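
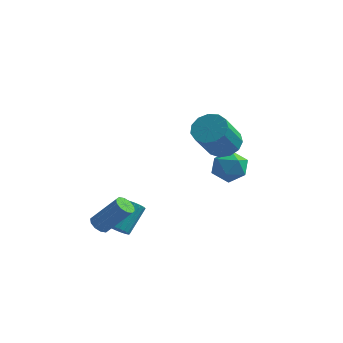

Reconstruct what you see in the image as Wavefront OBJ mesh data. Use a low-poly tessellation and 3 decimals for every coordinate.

v 2.64 0.89 2.893
v 3.343 1.339 3.387
v 2.984 0.079 5.042
v 2.28 -0.37 4.547
v 2.882 1.611 3.494
v 2.522 0.352 5.149
v 2.343 1.654 3.411
v 1.984 0.395 5.065
v 1.899 1.455 3.162
v 1.54 0.196 4.817
v 1.69 1.076 2.828
v 1.331 -0.183 4.483
v 1.783 0.638 2.515
v 1.423 -0.621 4.169
v 2.147 0.28 2.322
v 1.788 -0.979 3.976
v 2.668 0.115 2.309
v 2.309 -1.144 3.964
v 3.18 0.196 2.483
v 2.821 -1.063 4.137
v 3.521 0.498 2.786
v 3.161 -0.762 4.44
v 3.581 0.923 3.123
v 3.222 -0.336 4.778
v -2.41 -2.991 -1.683
v -1.972 -2.894 -2.066
v -0.713 -2.632 -0.561
v -1.15 -2.729 -0.177
v -2.129 -2.573 -1.99
v -0.87 -2.311 -0.485
v -2.393 -2.412 -1.797
v -1.134 -2.15 -0.292
v -2.664 -2.473 -1.56
v -1.404 -2.211 -0.055
v -2.837 -2.731 -1.37
v -1.578 -2.469 0.135
v -2.847 -3.088 -1.299
v -1.588 -2.826 0.206
v -2.69 -3.409 -1.375
v -1.431 -3.147 0.13
v -2.426 -3.57 -1.568
v -1.167 -3.308 -0.063
v -2.156 -3.509 -1.805
v -0.896 -3.247 -0.3
v -1.982 -3.251 -1.995
v -0.723 -2.989 -0.49
v 2.092 4.23 -0.3
v 2.721 3.732 -0.996
v 1.739 2.728 0.456
v 2.368 2.23 -0.24
v 2.79 2.874 0.492
v 3.008 3.803 0.025
v 1.452 2.657 -0.565
v 1.67 3.586 -1.032
v 2.326 2.76 -1.159
v 3.153 2.894 -0.506
v 1.307 3.566 -0.034
v 2.134 3.7 0.619
v -1.825 -1.907 -2.665
v -1.42 -2.241 -2.419
v -1.051 -0.948 -1.268
v -1.455 -0.613 -1.515
v -1.282 -2.105 -2.617
v -0.912 -0.811 -1.466
v -1.267 -1.923 -2.826
v -0.898 -0.629 -1.676
v -1.381 -1.737 -2.998
v -1.012 -0.444 -1.848
v -1.596 -1.59 -3.094
v -1.227 -0.297 -1.944
v -1.864 -1.516 -3.092
v -1.495 -0.222 -1.942
v -2.122 -1.531 -2.992
v -1.753 -0.238 -1.842
v -2.313 -1.633 -2.817
v -1.943 -0.339 -1.667
v -2.391 -1.797 -2.607
v -2.022 -0.503 -1.457
v -2.34 -1.986 -2.411
v -1.971 -0.692 -1.261
v -2.17 -2.157 -2.273
v -1.801 -0.863 -1.122
v -1.922 -2.271 -2.224
v -1.553 -0.977 -1.074
v -1.651 -2.301 -2.277
v -1.282 -1.008 -1.127
f 2 1 5
f 2 5 3
f 3 5 6
f 3 6 4
f 5 1 7
f 5 7 6
f 6 7 8
f 6 8 4
f 7 1 9
f 7 9 8
f 8 9 10
f 8 10 4
f 9 1 11
f 9 11 10
f 10 11 12
f 10 12 4
f 11 1 13
f 11 13 12
f 12 13 14
f 12 14 4
f 13 1 15
f 13 15 14
f 14 15 16
f 14 16 4
f 15 1 17
f 15 17 16
f 16 17 18
f 16 18 4
f 17 1 19
f 17 19 18
f 18 19 20
f 18 20 4
f 19 1 21
f 19 21 20
f 20 21 22
f 20 22 4
f 21 1 23
f 21 23 22
f 22 23 24
f 22 24 4
f 23 1 2
f 23 2 24
f 24 2 3
f 24 3 4
f 26 25 29
f 26 29 27
f 27 29 30
f 27 30 28
f 29 25 31
f 29 31 30
f 30 31 32
f 30 32 28
f 31 25 33
f 31 33 32
f 32 33 34
f 32 34 28
f 33 25 35
f 33 35 34
f 34 35 36
f 34 36 28
f 35 25 37
f 35 37 36
f 36 37 38
f 36 38 28
f 37 25 39
f 37 39 38
f 38 39 40
f 38 40 28
f 39 25 41
f 39 41 40
f 40 41 42
f 40 42 28
f 41 25 43
f 41 43 42
f 42 43 44
f 42 44 28
f 43 25 45
f 43 45 44
f 44 45 46
f 44 46 28
f 45 25 26
f 45 26 46
f 46 26 27
f 46 27 28
f 47 58 52
f 47 52 48
f 47 48 54
f 47 54 57
f 47 57 58
f 48 52 56
f 52 58 51
f 58 57 49
f 57 54 53
f 54 48 55
f 50 56 51
f 50 51 49
f 50 49 53
f 50 53 55
f 50 55 56
f 51 56 52
f 49 51 58
f 53 49 57
f 55 53 54
f 56 55 48
f 60 59 63
f 60 63 61
f 61 63 64
f 61 64 62
f 63 59 65
f 63 65 64
f 64 65 66
f 64 66 62
f 65 59 67
f 65 67 66
f 66 67 68
f 66 68 62
f 67 59 69
f 67 69 68
f 68 69 70
f 68 70 62
f 69 59 71
f 69 71 70
f 70 71 72
f 70 72 62
f 71 59 73
f 71 73 72
f 72 73 74
f 72 74 62
f 73 59 75
f 73 75 74
f 74 75 76
f 74 76 62
f 75 59 77
f 75 77 76
f 76 77 78
f 76 78 62
f 77 59 79
f 77 79 78
f 78 79 80
f 78 80 62
f 79 59 81
f 79 81 80
f 80 81 82
f 80 82 62
f 81 59 83
f 81 83 82
f 82 83 84
f 82 84 62
f 83 59 85
f 83 85 84
f 84 85 86
f 84 86 62
f 85 59 60
f 85 60 86
f 86 60 61
f 86 61 62



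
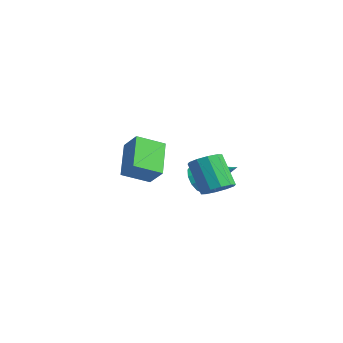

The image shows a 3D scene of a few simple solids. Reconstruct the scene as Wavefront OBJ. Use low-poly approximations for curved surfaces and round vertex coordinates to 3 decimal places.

v 4.037 -1.466 -1.733
v 3.784 -2.559 -1.229
v 2.939 -0.749 -0.732
v 2.686 -1.842 -0.228
v 4.754 -1.318 -1.052
v 4.501 -2.411 -0.548
v 3.656 -0.601 -0.051
v 3.403 -1.694 0.453
v 0.112 2.811 -3.884
v 0.673 2.454 -4.229
v 1.368 3.909 -2.976
v 0.569 2.779 -4.478
v 0.319 3.115 -4.538
v 0.004 3.354 -4.391
v -0.278 3.421 -4.082
v -0.435 3.294 -3.711
v -0.419 3.014 -3.395
v -0.235 2.67 -3.234
v 0.06 2.37 -3.28
v 0.371 2.211 -3.517
v 0.599 2.242 -3.871
v 3.559 1.752 -2.957
v 3.92 1.187 -2.724
v 2.981 1.123 -1.429
v 2.621 1.688 -1.663
v 4.114 1.547 -2.565
v 3.176 1.483 -1.271
v 4.097 1.985 -2.556
v 3.158 1.921 -1.262
v 3.874 2.334 -2.7
v 2.936 2.27 -1.406
v 3.531 2.461 -2.943
v 2.593 2.397 -1.648
v 3.199 2.317 -3.191
v 2.26 2.253 -1.896
v 3.004 1.957 -3.349
v 2.066 1.893 -2.055
v 3.022 1.519 -3.358
v 2.083 1.455 -2.064
v 3.244 1.17 -3.214
v 2.306 1.106 -1.92
v 3.587 1.043 -2.972
v 2.649 0.979 -1.677
f 2 4 1
f 5 2 1
f 1 4 3
f 3 5 1
f 2 8 4
f 6 2 5
f 6 8 2
f 4 8 3
f 7 5 3
f 3 8 7
f 7 6 5
f 8 6 7
f 10 9 12
f 10 12 11
f 12 9 13
f 12 13 11
f 13 9 14
f 13 14 11
f 14 9 15
f 14 15 11
f 15 9 16
f 15 16 11
f 16 9 17
f 16 17 11
f 17 9 18
f 17 18 11
f 18 9 19
f 18 19 11
f 19 9 20
f 19 20 11
f 20 9 21
f 20 21 11
f 21 9 10
f 21 10 11
f 23 22 26
f 23 26 24
f 24 26 27
f 24 27 25
f 26 22 28
f 26 28 27
f 27 28 29
f 27 29 25
f 28 22 30
f 28 30 29
f 29 30 31
f 29 31 25
f 30 22 32
f 30 32 31
f 31 32 33
f 31 33 25
f 32 22 34
f 32 34 33
f 33 34 35
f 33 35 25
f 34 22 36
f 34 36 35
f 35 36 37
f 35 37 25
f 36 22 38
f 36 38 37
f 37 38 39
f 37 39 25
f 38 22 40
f 38 40 39
f 39 40 41
f 39 41 25
f 40 22 42
f 40 42 41
f 41 42 43
f 41 43 25
f 42 22 23
f 42 23 43
f 43 23 24
f 43 24 25



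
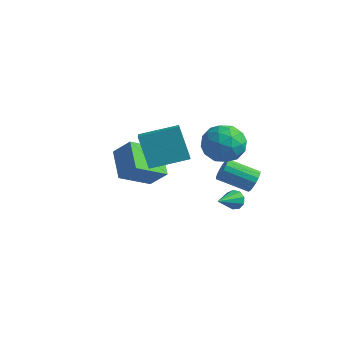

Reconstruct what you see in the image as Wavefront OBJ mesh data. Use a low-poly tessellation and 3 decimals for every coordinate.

v 0.408 -4.032 1.159
v -0.556 -3.605 2.846
v 1.892 -2.631 1.652
v 0.929 -2.204 3.339
v 1.191 -5.116 1.881
v 0.228 -4.689 3.568
v 2.676 -3.715 2.374
v 1.712 -3.288 4.061
v -3.545 -1.757 -0.679
v -2.61 -1.528 0.337
v -2.736 -0.108 -1.796
v -1.801 0.122 -0.779
v -2.319 -2.942 -1.541
v -1.384 -2.712 -0.524
v -1.51 -1.292 -2.657
v -0.575 -1.063 -1.641
v 3.714 -1.037 2.136
v 4.412 -1.367 3.079
v 2.468 -2.513 2.541
v 3.166 -2.843 3.484
v 2.539 -1.798 3.526
v 3.309 -0.886 3.276
v 3.571 -2.994 2.344
v 4.341 -2.082 2.094
v 4.324 -2.577 3.208
v 3.686 -1.838 3.939
v 3.194 -2.042 1.681
v 2.556 -1.303 2.412
v 4.172 -1.072 2.572
v 2.708 -2.808 3.048
v 2.339 -2.193 3.073
v 2.749 -2.387 3.627
v 3.524 -0.79 2.687
v 3.934 -0.984 3.242
v 2.833 -1.237 3.505
v 2.946 -2.896 2.378
v 3.356 -3.09 2.933
v 4.131 -1.493 1.993
v 4.541 -1.687 2.547
v 4.047 -2.643 2.115
v 4.531 -1.978 3.203
v 3.799 -2.845 3.441
v 4.037 -2.934 2.77
v 4.489 -2.398 2.623
v 4.156 -1.543 3.632
v 3.423 -2.411 3.87
v 3.055 -1.796 3.895
v 3.507 -1.26 3.748
v 4.104 -2.254 3.708
v 3.457 -1.469 1.75
v 2.724 -2.337 1.988
v 3.373 -2.62 1.872
v 3.825 -2.084 1.725
v 3.081 -1.035 2.179
v 2.349 -1.902 2.417
v 2.391 -1.482 2.997
v 2.843 -0.946 2.85
v 2.776 -1.626 1.912
v 2.112 1.201 -3.88
v 2.558 0.978 -4.264
v 1.988 -0.221 -3.2
v 2.738 1.134 -3.905
v 2.625 1.321 -3.534
v 2.272 1.452 -3.324
v 1.844 1.465 -3.375
v 1.541 1.355 -3.661
v 1.506 1.172 -4.05
v 1.754 1.003 -4.359
v 2.17 0.926 -4.444
v 3.542 0.803 -1.596
v 3.932 0.579 -1.047
v 2.428 -0.148 -0.275
v 2.038 0.077 -0.824
v 3.83 0.889 -0.953
v 2.327 0.162 -0.181
v 3.663 1.18 -1.006
v 2.159 0.453 -0.234
v 3.467 1.384 -1.195
v 1.963 0.657 -0.423
v 3.289 1.456 -1.475
v 1.785 0.729 -0.703
v 3.168 1.378 -1.783
v 1.665 0.651 -1.011
v 3.134 1.168 -2.048
v 1.63 0.441 -1.276
v 3.192 0.875 -2.21
v 1.689 0.148 -1.438
v 3.331 0.565 -2.231
v 1.827 -0.162 -1.459
v 3.518 0.31 -2.106
v 2.014 -0.416 -1.334
v 3.711 0.168 -1.865
v 2.207 -0.558 -1.093
v 3.865 0.172 -1.562
v 2.361 -0.555 -0.79
v 3.945 0.32 -1.267
v 2.441 -0.407 -0.495
f 2 4 1
f 5 2 1
f 1 4 3
f 3 5 1
f 2 8 4
f 6 2 5
f 6 8 2
f 4 8 3
f 7 5 3
f 3 8 7
f 7 6 5
f 8 6 7
f 10 12 9
f 13 10 9
f 9 12 11
f 11 13 9
f 10 16 12
f 14 10 13
f 14 16 10
f 12 16 11
f 15 13 11
f 11 16 15
f 15 14 13
f 16 14 15
f 17 54 33
f 54 28 57
f 33 57 22
f 54 57 33
f 17 33 29
f 33 22 34
f 29 34 18
f 33 34 29
f 17 29 38
f 29 18 39
f 38 39 24
f 29 39 38
f 17 38 50
f 38 24 53
f 50 53 27
f 38 53 50
f 17 50 54
f 50 27 58
f 54 58 28
f 50 58 54
f 18 34 45
f 34 22 48
f 45 48 26
f 34 48 45
f 22 57 35
f 57 28 56
f 35 56 21
f 57 56 35
f 28 58 55
f 58 27 51
f 55 51 19
f 58 51 55
f 27 53 52
f 53 24 40
f 52 40 23
f 53 40 52
f 24 39 44
f 39 18 41
f 44 41 25
f 39 41 44
f 20 46 32
f 46 26 47
f 32 47 21
f 46 47 32
f 20 32 30
f 32 21 31
f 30 31 19
f 32 31 30
f 20 30 37
f 30 19 36
f 37 36 23
f 30 36 37
f 20 37 42
f 37 23 43
f 42 43 25
f 37 43 42
f 20 42 46
f 42 25 49
f 46 49 26
f 42 49 46
f 21 47 35
f 47 26 48
f 35 48 22
f 47 48 35
f 19 31 55
f 31 21 56
f 55 56 28
f 31 56 55
f 23 36 52
f 36 19 51
f 52 51 27
f 36 51 52
f 25 43 44
f 43 23 40
f 44 40 24
f 43 40 44
f 26 49 45
f 49 25 41
f 45 41 18
f 49 41 45
f 60 59 62
f 60 62 61
f 62 59 63
f 62 63 61
f 63 59 64
f 63 64 61
f 64 59 65
f 64 65 61
f 65 59 66
f 65 66 61
f 66 59 67
f 66 67 61
f 67 59 68
f 67 68 61
f 68 59 69
f 68 69 61
f 69 59 60
f 69 60 61
f 71 70 74
f 71 74 72
f 72 74 75
f 72 75 73
f 74 70 76
f 74 76 75
f 75 76 77
f 75 77 73
f 76 70 78
f 76 78 77
f 77 78 79
f 77 79 73
f 78 70 80
f 78 80 79
f 79 80 81
f 79 81 73
f 80 70 82
f 80 82 81
f 81 82 83
f 81 83 73
f 82 70 84
f 82 84 83
f 83 84 85
f 83 85 73
f 84 70 86
f 84 86 85
f 85 86 87
f 85 87 73
f 86 70 88
f 86 88 87
f 87 88 89
f 87 89 73
f 88 70 90
f 88 90 89
f 89 90 91
f 89 91 73
f 90 70 92
f 90 92 91
f 91 92 93
f 91 93 73
f 92 70 94
f 92 94 93
f 93 94 95
f 93 95 73
f 94 70 96
f 94 96 95
f 95 96 97
f 95 97 73
f 96 70 71
f 96 71 97
f 97 71 72
f 97 72 73



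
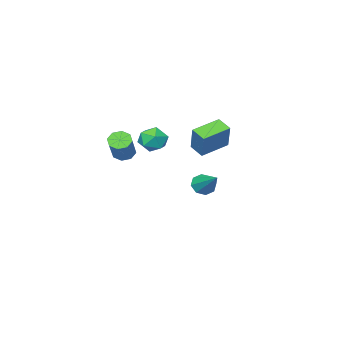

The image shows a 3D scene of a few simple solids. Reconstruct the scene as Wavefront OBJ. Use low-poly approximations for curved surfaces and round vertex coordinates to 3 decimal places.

v -1.987 0.167 3.453
v -1.478 0.861 4.966
v -1.976 1.047 3.046
v -1.468 1.741 4.558
v -0.332 -0.061 3.002
v 0.176 0.633 4.514
v -0.322 0.819 2.594
v 0.187 1.513 4.107
v -3.544 -2.618 -1.369
v -3.162 -3.065 -0.888
v -3.016 -0.922 -0.211
v -2.829 -2.872 -1.323
v -2.914 -2.529 -1.786
v -3.368 -2.239 -2.004
v -3.925 -2.17 -1.85
v -4.259 -2.364 -1.415
v -4.173 -2.706 -0.953
v -3.719 -2.997 -0.734
v 3.019 -1.528 3.045
v 3.577 -1.697 2.736
v 4.599 -0.762 4.065
v 4.041 -0.592 4.375
v 3.39 -1.258 2.571
v 4.412 -0.323 3.9
v 2.986 -0.977 2.683
v 4.007 -0.041 4.013
v 2.601 -1.018 3.008
v 3.623 -0.083 4.337
v 2.461 -1.358 3.355
v 3.483 -0.423 4.684
v 2.648 -1.797 3.52
v 3.67 -0.862 4.849
v 3.053 -2.079 3.407
v 4.074 -1.143 4.737
v 3.437 -2.037 3.083
v 4.459 -1.102 4.412
v 0.648 -0.712 3.778
v 1.539 -0.731 3.983
v 0.781 -2.009 3.077
v 1.672 -2.028 3.282
v 1.048 -2.127 3.944
v 0.966 -1.325 4.377
v 1.354 -1.415 2.683
v 1.272 -0.613 3.116
v 1.976 -1.166 3.306
v 1.787 -1.606 4.086
v 0.533 -1.134 2.974
v 0.344 -1.574 3.754
f 2 4 1
f 5 2 1
f 1 4 3
f 3 5 1
f 2 8 4
f 6 2 5
f 6 8 2
f 4 8 3
f 7 5 3
f 3 8 7
f 7 6 5
f 8 6 7
f 10 9 12
f 10 12 11
f 12 9 13
f 12 13 11
f 13 9 14
f 13 14 11
f 14 9 15
f 14 15 11
f 15 9 16
f 15 16 11
f 16 9 17
f 16 17 11
f 17 9 18
f 17 18 11
f 18 9 10
f 18 10 11
f 20 19 23
f 20 23 21
f 21 23 24
f 21 24 22
f 23 19 25
f 23 25 24
f 24 25 26
f 24 26 22
f 25 19 27
f 25 27 26
f 26 27 28
f 26 28 22
f 27 19 29
f 27 29 28
f 28 29 30
f 28 30 22
f 29 19 31
f 29 31 30
f 30 31 32
f 30 32 22
f 31 19 33
f 31 33 32
f 32 33 34
f 32 34 22
f 33 19 35
f 33 35 34
f 34 35 36
f 34 36 22
f 35 19 20
f 35 20 36
f 36 20 21
f 36 21 22
f 37 48 42
f 37 42 38
f 37 38 44
f 37 44 47
f 37 47 48
f 38 42 46
f 42 48 41
f 48 47 39
f 47 44 43
f 44 38 45
f 40 46 41
f 40 41 39
f 40 39 43
f 40 43 45
f 40 45 46
f 41 46 42
f 39 41 48
f 43 39 47
f 45 43 44
f 46 45 38



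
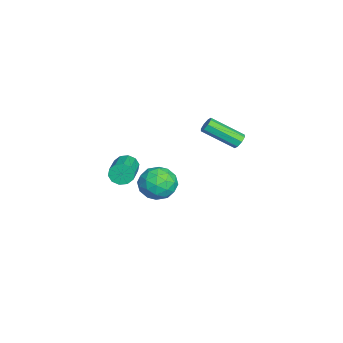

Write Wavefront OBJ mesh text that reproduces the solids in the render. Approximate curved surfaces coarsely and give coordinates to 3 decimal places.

v -2.22 -3.668 -3.815
v -2.009 -3.35 -4.401
v -0.129 -3.473 -3.792
v -0.34 -3.792 -3.205
v -2.085 -3.045 -4.104
v -0.206 -3.168 -3.494
v -2.213 -2.979 -3.696
v -0.333 -3.102 -3.086
v -2.344 -3.176 -3.333
v -0.464 -3.299 -2.724
v -2.427 -3.561 -3.155
v -0.547 -3.684 -2.545
v -2.431 -3.987 -3.228
v -0.551 -4.11 -2.619
v -2.354 -4.292 -3.526
v -0.475 -4.415 -2.916
v -2.227 -4.358 -3.934
v -0.347 -4.481 -3.324
v -2.096 -4.161 -4.296
v -0.216 -4.284 -3.687
v -2.013 -3.776 -4.475
v -0.133 -3.899 -3.865
v -3.764 2.235 -2.819
v -3.333 2.349 -2.571
v -3.525 0.559 -1.414
v -3.956 0.445 -1.661
v -3.649 2.496 -2.396
v -3.841 0.706 -1.239
v -4.032 2.49 -2.468
v -4.225 0.7 -1.311
v -4.259 2.335 -2.746
v -4.451 0.545 -1.589
v -4.195 2.121 -3.066
v -4.387 0.331 -1.909
v -3.879 1.974 -3.241
v -4.071 0.184 -2.084
v -3.495 1.98 -3.169
v -3.688 0.19 -2.012
v -3.269 2.135 -2.891
v -3.461 0.345 -1.734
v 2.207 -1.296 -1.62
v 2.956 -1.341 -2.371
v 3.204 -2.219 -0.569
v 3.953 -2.264 -1.32
v 3.737 -1.342 -0.84
v 3.121 -0.771 -1.49
v 3.039 -2.789 -1.45
v 2.423 -2.218 -2.1
v 3.471 -2.264 -2.266
v 3.902 -1.369 -1.889
v 2.258 -2.191 -1.051
v 2.689 -1.296 -0.674
v 2.494 -1.237 -2.088
v 3.666 -2.323 -0.852
v 3.539 -1.781 -0.57
v 3.979 -1.807 -1.011
v 2.591 -0.902 -1.57
v 3.031 -0.929 -2.011
v 3.49 -0.929 -1.111
v 3.129 -2.631 -0.929
v 3.569 -2.658 -1.37
v 2.181 -1.753 -1.929
v 2.621 -1.779 -2.37
v 2.67 -2.631 -1.829
v 3.237 -1.806 -2.467
v 3.823 -2.349 -1.849
v 3.286 -2.657 -1.926
v 2.924 -2.322 -2.308
v 3.491 -1.28 -2.246
v 4.077 -1.823 -1.628
v 3.949 -1.281 -1.346
v 3.587 -0.946 -1.728
v 3.793 -1.823 -2.184
v 2.083 -1.737 -1.312
v 2.669 -2.28 -0.694
v 2.573 -2.614 -1.212
v 2.211 -2.279 -1.594
v 2.337 -1.211 -1.091
v 2.923 -1.754 -0.473
v 3.236 -1.238 -0.632
v 2.874 -0.903 -1.014
v 2.367 -1.737 -0.756
f 2 1 5
f 2 5 3
f 3 5 6
f 3 6 4
f 5 1 7
f 5 7 6
f 6 7 8
f 6 8 4
f 7 1 9
f 7 9 8
f 8 9 10
f 8 10 4
f 9 1 11
f 9 11 10
f 10 11 12
f 10 12 4
f 11 1 13
f 11 13 12
f 12 13 14
f 12 14 4
f 13 1 15
f 13 15 14
f 14 15 16
f 14 16 4
f 15 1 17
f 15 17 16
f 16 17 18
f 16 18 4
f 17 1 19
f 17 19 18
f 18 19 20
f 18 20 4
f 19 1 21
f 19 21 20
f 20 21 22
f 20 22 4
f 21 1 2
f 21 2 22
f 22 2 3
f 22 3 4
f 24 23 27
f 24 27 25
f 25 27 28
f 25 28 26
f 27 23 29
f 27 29 28
f 28 29 30
f 28 30 26
f 29 23 31
f 29 31 30
f 30 31 32
f 30 32 26
f 31 23 33
f 31 33 32
f 32 33 34
f 32 34 26
f 33 23 35
f 33 35 34
f 34 35 36
f 34 36 26
f 35 23 37
f 35 37 36
f 36 37 38
f 36 38 26
f 37 23 39
f 37 39 38
f 38 39 40
f 38 40 26
f 39 23 24
f 39 24 40
f 40 24 25
f 40 25 26
f 41 78 57
f 78 52 81
f 57 81 46
f 78 81 57
f 41 57 53
f 57 46 58
f 53 58 42
f 57 58 53
f 41 53 62
f 53 42 63
f 62 63 48
f 53 63 62
f 41 62 74
f 62 48 77
f 74 77 51
f 62 77 74
f 41 74 78
f 74 51 82
f 78 82 52
f 74 82 78
f 42 58 69
f 58 46 72
f 69 72 50
f 58 72 69
f 46 81 59
f 81 52 80
f 59 80 45
f 81 80 59
f 52 82 79
f 82 51 75
f 79 75 43
f 82 75 79
f 51 77 76
f 77 48 64
f 76 64 47
f 77 64 76
f 48 63 68
f 63 42 65
f 68 65 49
f 63 65 68
f 44 70 56
f 70 50 71
f 56 71 45
f 70 71 56
f 44 56 54
f 56 45 55
f 54 55 43
f 56 55 54
f 44 54 61
f 54 43 60
f 61 60 47
f 54 60 61
f 44 61 66
f 61 47 67
f 66 67 49
f 61 67 66
f 44 66 70
f 66 49 73
f 70 73 50
f 66 73 70
f 45 71 59
f 71 50 72
f 59 72 46
f 71 72 59
f 43 55 79
f 55 45 80
f 79 80 52
f 55 80 79
f 47 60 76
f 60 43 75
f 76 75 51
f 60 75 76
f 49 67 68
f 67 47 64
f 68 64 48
f 67 64 68
f 50 73 69
f 73 49 65
f 69 65 42
f 73 65 69



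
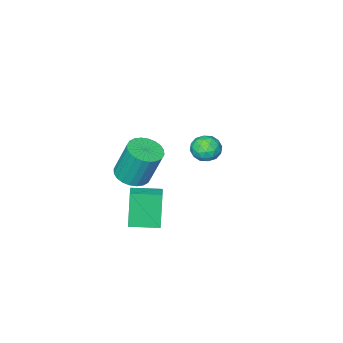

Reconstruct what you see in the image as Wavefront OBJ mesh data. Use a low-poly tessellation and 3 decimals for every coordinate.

v 2.482 2.155 0.262
v 2.075 1.793 2.134
v 2.975 2.758 0.485
v 2.568 2.396 2.358
v 3.592 1.224 0.322
v 3.185 0.862 2.195
v 4.085 1.827 0.546
v 3.678 1.465 2.418
v -3.378 -0.559 0.612
v -2.822 -0.383 1.189
v -2.958 -1.817 0.591
v -2.402 -1.641 1.168
v -3.2 -1.644 1.355
v -3.46 -0.866 1.368
v -2.32 -1.334 0.412
v -2.58 -0.556 0.425
v -2.168 -0.862 1.065
v -2.712 -1.054 1.648
v -3.068 -1.146 0.132
v -3.612 -1.338 0.715
v -3.137 -0.36 0.903
v -2.643 -1.84 0.877
v -3.112 -1.841 0.987
v -2.786 -1.738 1.326
v -3.512 -0.644 1.008
v -3.185 -0.541 1.347
v -3.408 -1.282 1.444
v -2.595 -1.659 0.433
v -2.268 -1.556 0.772
v -2.994 -0.462 0.454
v -2.668 -0.359 0.793
v -2.372 -0.918 0.336
v -2.426 -0.539 1.169
v -2.179 -1.278 1.156
v -2.131 -1.098 0.712
v -2.283 -0.64 0.72
v -2.746 -0.651 1.511
v -2.499 -1.391 1.499
v -2.968 -1.393 1.609
v -3.121 -0.935 1.617
v -2.361 -0.933 1.439
v -3.281 -0.809 0.281
v -3.034 -1.549 0.269
v -2.659 -1.265 0.163
v -2.812 -0.807 0.171
v -3.601 -0.922 0.624
v -3.354 -1.661 0.611
v -3.497 -1.56 1.06
v -3.649 -1.102 1.068
v -3.419 -1.267 0.341
v 1.853 -0.742 1.538
v 2.5 -0.124 1.436
v 2.194 0.519 3.379
v 1.547 -0.098 3.482
v 2.217 0.055 1.332
v 1.911 0.699 3.275
v 1.878 0.114 1.259
v 1.572 0.757 3.203
v 1.536 0.042 1.229
v 1.23 0.685 3.173
v 1.242 -0.149 1.246
v 0.936 0.494 3.19
v 1.041 -0.431 1.307
v 0.735 0.213 3.251
v 0.963 -0.759 1.404
v 0.657 -0.116 3.348
v 1.021 -1.085 1.521
v 0.715 -0.442 3.465
v 1.206 -1.359 1.641
v 0.9 -0.716 3.584
v 1.489 -1.539 1.745
v 1.183 -0.895 3.688
v 1.828 -1.597 1.817
v 1.522 -0.954 3.761
v 2.17 -1.525 1.847
v 1.864 -0.882 3.791
v 2.464 -1.334 1.83
v 2.158 -0.691 3.774
v 2.665 -1.053 1.769
v 2.359 -0.409 3.713
v 2.743 -0.724 1.672
v 2.437 -0.081 3.616
v 2.685 -0.398 1.555
v 2.379 0.245 3.499
f 2 4 1
f 5 2 1
f 1 4 3
f 3 5 1
f 2 8 4
f 6 2 5
f 6 8 2
f 4 8 3
f 7 5 3
f 3 8 7
f 7 6 5
f 8 6 7
f 9 46 25
f 46 20 49
f 25 49 14
f 46 49 25
f 9 25 21
f 25 14 26
f 21 26 10
f 25 26 21
f 9 21 30
f 21 10 31
f 30 31 16
f 21 31 30
f 9 30 42
f 30 16 45
f 42 45 19
f 30 45 42
f 9 42 46
f 42 19 50
f 46 50 20
f 42 50 46
f 10 26 37
f 26 14 40
f 37 40 18
f 26 40 37
f 14 49 27
f 49 20 48
f 27 48 13
f 49 48 27
f 20 50 47
f 50 19 43
f 47 43 11
f 50 43 47
f 19 45 44
f 45 16 32
f 44 32 15
f 45 32 44
f 16 31 36
f 31 10 33
f 36 33 17
f 31 33 36
f 12 38 24
f 38 18 39
f 24 39 13
f 38 39 24
f 12 24 22
f 24 13 23
f 22 23 11
f 24 23 22
f 12 22 29
f 22 11 28
f 29 28 15
f 22 28 29
f 12 29 34
f 29 15 35
f 34 35 17
f 29 35 34
f 12 34 38
f 34 17 41
f 38 41 18
f 34 41 38
f 13 39 27
f 39 18 40
f 27 40 14
f 39 40 27
f 11 23 47
f 23 13 48
f 47 48 20
f 23 48 47
f 15 28 44
f 28 11 43
f 44 43 19
f 28 43 44
f 17 35 36
f 35 15 32
f 36 32 16
f 35 32 36
f 18 41 37
f 41 17 33
f 37 33 10
f 41 33 37
f 52 51 55
f 52 55 53
f 53 55 56
f 53 56 54
f 55 51 57
f 55 57 56
f 56 57 58
f 56 58 54
f 57 51 59
f 57 59 58
f 58 59 60
f 58 60 54
f 59 51 61
f 59 61 60
f 60 61 62
f 60 62 54
f 61 51 63
f 61 63 62
f 62 63 64
f 62 64 54
f 63 51 65
f 63 65 64
f 64 65 66
f 64 66 54
f 65 51 67
f 65 67 66
f 66 67 68
f 66 68 54
f 67 51 69
f 67 69 68
f 68 69 70
f 68 70 54
f 69 51 71
f 69 71 70
f 70 71 72
f 70 72 54
f 71 51 73
f 71 73 72
f 72 73 74
f 72 74 54
f 73 51 75
f 73 75 74
f 74 75 76
f 74 76 54
f 75 51 77
f 75 77 76
f 76 77 78
f 76 78 54
f 77 51 79
f 77 79 78
f 78 79 80
f 78 80 54
f 79 51 81
f 79 81 80
f 80 81 82
f 80 82 54
f 81 51 83
f 81 83 82
f 82 83 84
f 82 84 54
f 83 51 52
f 83 52 84
f 84 52 53
f 84 53 54



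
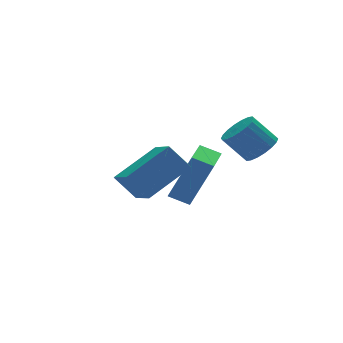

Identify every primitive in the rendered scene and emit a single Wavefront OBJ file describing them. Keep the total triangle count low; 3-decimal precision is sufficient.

v -0.898 3.082 -4.51
v -0.129 2.804 -2.685
v -1.497 3.572 -4.184
v -0.728 3.294 -2.358
v 0.088 4.426 -4.722
v 0.857 4.148 -2.896
v -0.511 4.916 -4.395
v 0.258 4.638 -2.57
v 0.155 0.023 -0.674
v 0.437 -0.44 -0.231
v -0.213 0.014 0.657
v -0.495 0.477 0.214
v 0.632 -0.198 -0.212
v -0.018 0.256 0.676
v 0.733 0.088 -0.284
v 0.083 0.541 0.604
v 0.719 0.361 -0.433
v 0.069 0.814 0.454
v 0.594 0.567 -0.63
v -0.057 1.021 0.257
v 0.381 0.666 -0.836
v -0.269 1.119 0.052
v 0.124 0.637 -1.01
v -0.526 1.09 -0.122
v -0.127 0.486 -1.117
v -0.777 0.94 -0.229
v -0.322 0.244 -1.136
v -0.972 0.698 -0.248
v -0.423 -0.041 -1.064
v -1.073 0.412 -0.176
v -0.409 -0.314 -0.914
v -1.059 0.139 -0.027
v -0.283 -0.521 -0.717
v -0.934 -0.067 0.17
v -0.071 -0.619 -0.512
v -0.721 -0.166 0.376
v 0.186 -0.59 -0.338
v -0.464 -0.137 0.55
v -4.607 0.083 -0.924
v -3.005 0.346 -0.015
v -4.447 1.417 -1.591
v -2.845 1.68 -0.683
v -4.055 -0.4 -1.757
v -2.453 -0.137 -0.849
v -3.895 0.934 -2.425
v -2.293 1.197 -1.516
f 2 4 1
f 5 2 1
f 1 4 3
f 3 5 1
f 2 8 4
f 6 2 5
f 6 8 2
f 4 8 3
f 7 5 3
f 3 8 7
f 7 6 5
f 8 6 7
f 10 9 13
f 10 13 11
f 11 13 14
f 11 14 12
f 13 9 15
f 13 15 14
f 14 15 16
f 14 16 12
f 15 9 17
f 15 17 16
f 16 17 18
f 16 18 12
f 17 9 19
f 17 19 18
f 18 19 20
f 18 20 12
f 19 9 21
f 19 21 20
f 20 21 22
f 20 22 12
f 21 9 23
f 21 23 22
f 22 23 24
f 22 24 12
f 23 9 25
f 23 25 24
f 24 25 26
f 24 26 12
f 25 9 27
f 25 27 26
f 26 27 28
f 26 28 12
f 27 9 29
f 27 29 28
f 28 29 30
f 28 30 12
f 29 9 31
f 29 31 30
f 30 31 32
f 30 32 12
f 31 9 33
f 31 33 32
f 32 33 34
f 32 34 12
f 33 9 35
f 33 35 34
f 34 35 36
f 34 36 12
f 35 9 37
f 35 37 36
f 36 37 38
f 36 38 12
f 37 9 10
f 37 10 38
f 38 10 11
f 38 11 12
f 40 42 39
f 43 40 39
f 39 42 41
f 41 43 39
f 40 46 42
f 44 40 43
f 44 46 40
f 42 46 41
f 45 43 41
f 41 46 45
f 45 44 43
f 46 44 45



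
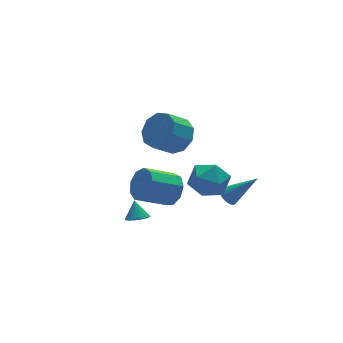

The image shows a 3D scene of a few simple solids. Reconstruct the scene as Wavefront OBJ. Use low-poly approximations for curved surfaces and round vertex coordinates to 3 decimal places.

v -1.922 -2.201 1.033
v -1.511 -1.657 1.636
v -3.007 -1.495 2.51
v -3.418 -2.039 1.907
v -1.747 -1.318 1.17
v -3.243 -1.157 2.044
v -2.065 -1.393 0.64
v -3.561 -1.231 1.513
v -2.316 -1.845 0.294
v -3.812 -1.684 1.168
v -2.382 -2.464 0.294
v -3.878 -2.303 1.168
v -2.234 -2.96 0.64
v -3.73 -2.798 1.514
v -1.939 -3.1 1.17
v -3.435 -2.939 2.044
v -1.637 -2.82 1.636
v -3.133 -2.658 2.51
v -1.468 -2.25 1.82
v -2.964 -2.088 2.694
v -0.739 -1.44 0.392
v 0.194 -0.878 0.156
v 0.246 -2.802 1.044
v 1.179 -2.24 0.808
v 0.504 -1.884 1.62
v -0.105 -1.042 1.217
v 0.545 -2.638 -0.017
v -0.064 -1.796 -0.42
v 0.988 -1.618 -0.097
v 0.962 -1.152 0.915
v -0.522 -2.528 0.285
v -0.548 -2.062 1.297
v 2.391 0.251 -3.172
v 2.849 0.441 -3.511
v 3.689 -0.411 -1.788
v 2.807 0.631 -3.38
v 2.702 0.763 -3.218
v 2.549 0.817 -3.049
v 2.373 0.785 -2.899
v 2.199 0.672 -2.791
v 2.054 0.495 -2.74
v 1.961 0.281 -2.755
v 1.933 0.062 -2.834
v 1.976 -0.128 -2.964
v 2.081 -0.26 -3.126
v 2.234 -0.314 -3.295
v 2.41 -0.282 -3.446
v 2.584 -0.169 -3.554
v 2.729 0.008 -3.605
v 2.822 0.222 -3.59
v 1.495 3.909 -0.897
v 2.143 3.396 -0.171
v 1.014 3.319 0.783
v 0.365 3.831 0.057
v 2.179 4.141 -0.067
v 1.05 4.063 0.886
v 1.895 4.776 -0.352
v 0.766 4.699 0.601
v 1.424 5.006 -0.892
v 0.294 4.929 0.062
v 0.986 4.722 -1.434
v -0.144 4.645 -0.48
v 0.786 4.058 -1.724
v -0.344 3.981 -0.771
v 0.917 3.323 -1.628
v -0.212 3.246 -0.674
v 1.319 2.863 -1.189
v 0.19 2.786 -0.236
v 1.803 2.891 -0.614
v 0.674 2.814 0.34
v -2.693 -0.091 -2.499
v -2.1 -0.269 -2.459
v -2.587 0.451 -1.641
v -2.084 -0.037 -2.607
v -2.189 0.184 -2.734
v -2.393 0.351 -2.815
v -2.657 0.431 -2.832
v -2.928 0.407 -2.784
v -3.152 0.285 -2.68
v -3.285 0.088 -2.539
v -3.301 -0.144 -2.391
v -3.196 -0.366 -2.264
v -2.992 -0.533 -2.183
v -2.728 -0.612 -2.166
v -2.457 -0.588 -2.214
v -2.233 -0.466 -2.318
f 2 1 5
f 2 5 3
f 3 5 6
f 3 6 4
f 5 1 7
f 5 7 6
f 6 7 8
f 6 8 4
f 7 1 9
f 7 9 8
f 8 9 10
f 8 10 4
f 9 1 11
f 9 11 10
f 10 11 12
f 10 12 4
f 11 1 13
f 11 13 12
f 12 13 14
f 12 14 4
f 13 1 15
f 13 15 14
f 14 15 16
f 14 16 4
f 15 1 17
f 15 17 16
f 16 17 18
f 16 18 4
f 17 1 19
f 17 19 18
f 18 19 20
f 18 20 4
f 19 1 2
f 19 2 20
f 20 2 3
f 20 3 4
f 21 32 26
f 21 26 22
f 21 22 28
f 21 28 31
f 21 31 32
f 22 26 30
f 26 32 25
f 32 31 23
f 31 28 27
f 28 22 29
f 24 30 25
f 24 25 23
f 24 23 27
f 24 27 29
f 24 29 30
f 25 30 26
f 23 25 32
f 27 23 31
f 29 27 28
f 30 29 22
f 34 33 36
f 34 36 35
f 36 33 37
f 36 37 35
f 37 33 38
f 37 38 35
f 38 33 39
f 38 39 35
f 39 33 40
f 39 40 35
f 40 33 41
f 40 41 35
f 41 33 42
f 41 42 35
f 42 33 43
f 42 43 35
f 43 33 44
f 43 44 35
f 44 33 45
f 44 45 35
f 45 33 46
f 45 46 35
f 46 33 47
f 46 47 35
f 47 33 48
f 47 48 35
f 48 33 49
f 48 49 35
f 49 33 50
f 49 50 35
f 50 33 34
f 50 34 35
f 52 51 55
f 52 55 53
f 53 55 56
f 53 56 54
f 55 51 57
f 55 57 56
f 56 57 58
f 56 58 54
f 57 51 59
f 57 59 58
f 58 59 60
f 58 60 54
f 59 51 61
f 59 61 60
f 60 61 62
f 60 62 54
f 61 51 63
f 61 63 62
f 62 63 64
f 62 64 54
f 63 51 65
f 63 65 64
f 64 65 66
f 64 66 54
f 65 51 67
f 65 67 66
f 66 67 68
f 66 68 54
f 67 51 69
f 67 69 68
f 68 69 70
f 68 70 54
f 69 51 52
f 69 52 70
f 70 52 53
f 70 53 54
f 72 71 74
f 72 74 73
f 74 71 75
f 74 75 73
f 75 71 76
f 75 76 73
f 76 71 77
f 76 77 73
f 77 71 78
f 77 78 73
f 78 71 79
f 78 79 73
f 79 71 80
f 79 80 73
f 80 71 81
f 80 81 73
f 81 71 82
f 81 82 73
f 82 71 83
f 82 83 73
f 83 71 84
f 83 84 73
f 84 71 85
f 84 85 73
f 85 71 86
f 85 86 73
f 86 71 72
f 86 72 73



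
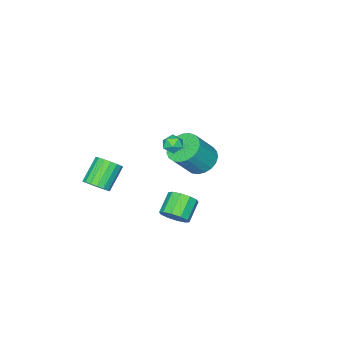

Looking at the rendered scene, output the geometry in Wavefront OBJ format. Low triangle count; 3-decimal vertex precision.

v 3.78 3.562 -0.408
v 4.183 2.876 -0.141
v 3.104 2.551 0.656
v 2.7 3.238 0.388
v 4.302 3.267 0.179
v 3.223 2.942 0.976
v 4.221 3.771 0.275
v 3.142 3.446 1.072
v 3.972 4.195 0.11
v 2.893 3.87 0.906
v 3.649 4.377 -0.253
v 2.57 4.053 0.543
v 3.376 4.249 -0.676
v 2.297 3.924 0.121
v 3.257 3.858 -0.996
v 2.178 3.533 -0.199
v 3.338 3.354 -1.092
v 2.259 3.029 -0.295
v 3.587 2.93 -0.926
v 2.508 2.605 -0.13
v 3.91 2.747 -0.563
v 2.831 2.423 0.233
v 2.615 -3.289 -2.355
v 3.179 -3.525 -1.793
v 1.889 -3.727 -0.584
v 1.325 -3.491 -1.145
v 3.159 -3.131 -1.748
v 1.869 -3.333 -0.539
v 3.015 -2.773 -1.842
v 1.725 -2.975 -0.632
v 2.779 -2.533 -2.054
v 1.489 -2.735 -0.844
v 2.506 -2.467 -2.334
v 1.216 -2.668 -1.124
v 2.257 -2.588 -2.619
v 0.967 -2.79 -1.409
v 2.091 -2.87 -2.844
v 0.801 -3.072 -1.634
v 2.044 -3.249 -2.956
v 0.755 -3.451 -1.747
v 2.129 -3.636 -2.931
v 0.839 -3.838 -1.721
v 2.324 -3.944 -2.774
v 1.035 -4.146 -1.564
v 2.587 -4.102 -2.521
v 1.297 -4.304 -1.311
v 2.855 -4.073 -2.23
v 1.566 -4.275 -1.02
v 3.069 -3.865 -1.967
v 1.779 -4.067 -0.757
v -3.991 -1.37 -2.972
v -3.443 -2.125 -3.534
v -2.24 -2.446 -1.93
v -2.789 -1.69 -1.368
v -3.211 -1.748 -3.632
v -2.009 -2.069 -2.029
v -3.115 -1.306 -3.616
v -1.912 -1.626 -2.013
v -3.169 -0.874 -3.489
v -1.967 -1.195 -1.885
v -3.366 -0.529 -3.272
v -2.164 -0.849 -1.668
v -3.672 -0.328 -3.003
v -2.469 -0.649 -1.4
v -4.032 -0.308 -2.729
v -2.829 -0.628 -1.125
v -4.385 -0.471 -2.497
v -3.183 -0.792 -0.893
v -4.67 -0.79 -2.347
v -3.468 -1.11 -0.743
v -4.838 -1.209 -2.305
v -3.636 -1.529 -0.701
v -4.859 -1.656 -2.378
v -3.657 -1.976 -0.774
v -4.731 -2.053 -2.554
v -3.528 -2.373 -0.95
v -4.474 -2.332 -2.802
v -3.272 -2.653 -1.198
v -4.134 -2.445 -3.08
v -2.931 -2.765 -1.476
v -3.769 -2.372 -3.339
v -2.567 -2.692 -1.735
v 0.199 0.967 1.748
v 0.65 0.673 1.361
v -0.01 0.027 2.219
v 0.441 -0.267 1.832
v 0.634 0.159 2.302
v 0.763 0.74 2.01
v -0.123 -0.04 1.57
v 0.006 0.541 1.278
v 0.45 0.051 1.251
v 0.919 0.174 1.703
v -0.279 0.526 1.877
v 0.19 0.649 2.329
f 2 1 5
f 2 5 3
f 3 5 6
f 3 6 4
f 5 1 7
f 5 7 6
f 6 7 8
f 6 8 4
f 7 1 9
f 7 9 8
f 8 9 10
f 8 10 4
f 9 1 11
f 9 11 10
f 10 11 12
f 10 12 4
f 11 1 13
f 11 13 12
f 12 13 14
f 12 14 4
f 13 1 15
f 13 15 14
f 14 15 16
f 14 16 4
f 15 1 17
f 15 17 16
f 16 17 18
f 16 18 4
f 17 1 19
f 17 19 18
f 18 19 20
f 18 20 4
f 19 1 21
f 19 21 20
f 20 21 22
f 20 22 4
f 21 1 2
f 21 2 22
f 22 2 3
f 22 3 4
f 24 23 27
f 24 27 25
f 25 27 28
f 25 28 26
f 27 23 29
f 27 29 28
f 28 29 30
f 28 30 26
f 29 23 31
f 29 31 30
f 30 31 32
f 30 32 26
f 31 23 33
f 31 33 32
f 32 33 34
f 32 34 26
f 33 23 35
f 33 35 34
f 34 35 36
f 34 36 26
f 35 23 37
f 35 37 36
f 36 37 38
f 36 38 26
f 37 23 39
f 37 39 38
f 38 39 40
f 38 40 26
f 39 23 41
f 39 41 40
f 40 41 42
f 40 42 26
f 41 23 43
f 41 43 42
f 42 43 44
f 42 44 26
f 43 23 45
f 43 45 44
f 44 45 46
f 44 46 26
f 45 23 47
f 45 47 46
f 46 47 48
f 46 48 26
f 47 23 49
f 47 49 48
f 48 49 50
f 48 50 26
f 49 23 24
f 49 24 50
f 50 24 25
f 50 25 26
f 52 51 55
f 52 55 53
f 53 55 56
f 53 56 54
f 55 51 57
f 55 57 56
f 56 57 58
f 56 58 54
f 57 51 59
f 57 59 58
f 58 59 60
f 58 60 54
f 59 51 61
f 59 61 60
f 60 61 62
f 60 62 54
f 61 51 63
f 61 63 62
f 62 63 64
f 62 64 54
f 63 51 65
f 63 65 64
f 64 65 66
f 64 66 54
f 65 51 67
f 65 67 66
f 66 67 68
f 66 68 54
f 67 51 69
f 67 69 68
f 68 69 70
f 68 70 54
f 69 51 71
f 69 71 70
f 70 71 72
f 70 72 54
f 71 51 73
f 71 73 72
f 72 73 74
f 72 74 54
f 73 51 75
f 73 75 74
f 74 75 76
f 74 76 54
f 75 51 77
f 75 77 76
f 76 77 78
f 76 78 54
f 77 51 79
f 77 79 78
f 78 79 80
f 78 80 54
f 79 51 81
f 79 81 80
f 80 81 82
f 80 82 54
f 81 51 52
f 81 52 82
f 82 52 53
f 82 53 54
f 83 94 88
f 83 88 84
f 83 84 90
f 83 90 93
f 83 93 94
f 84 88 92
f 88 94 87
f 94 93 85
f 93 90 89
f 90 84 91
f 86 92 87
f 86 87 85
f 86 85 89
f 86 89 91
f 86 91 92
f 87 92 88
f 85 87 94
f 89 85 93
f 91 89 90
f 92 91 84



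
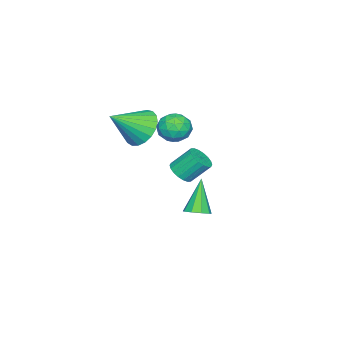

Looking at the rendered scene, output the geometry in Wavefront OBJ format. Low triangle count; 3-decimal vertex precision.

v 2.843 2.986 -2.312
v 3.344 2.985 -2.019
v 1.997 2.754 -0.868
v 3.201 3.355 -2.043
v 2.891 3.552 -2.193
v 2.559 3.484 -2.399
v 2.359 3.183 -2.564
v 2.387 2.79 -2.611
v 2.627 2.489 -2.518
v 2.969 2.42 -2.329
v 3.252 2.616 -2.132
v -2.621 -0.502 -3.849
v -2.174 -0.771 -3.444
v -2.552 0.013 -2.506
v -2.999 0.282 -2.911
v -2.026 -0.551 -3.569
v -2.403 0.234 -2.631
v -1.995 -0.321 -3.749
v -2.372 0.464 -2.811
v -2.088 -0.126 -3.949
v -2.465 0.658 -3.01
v -2.287 -0.007 -4.129
v -2.664 0.778 -3.19
v -2.552 0.015 -4.253
v -2.929 0.799 -3.315
v -2.83 -0.066 -4.298
v -3.208 0.718 -3.36
v -3.068 -0.233 -4.254
v -3.446 0.551 -3.316
v -3.217 -0.454 -4.129
v -3.594 0.331 -3.191
v -3.248 -0.684 -3.949
v -3.625 0.101 -3.011
v -3.155 -0.878 -3.75
v -3.532 -0.094 -2.811
v -2.956 -0.998 -3.57
v -3.333 -0.213 -2.631
v -2.691 -1.019 -3.445
v -3.068 -0.235 -2.507
v -2.412 -0.938 -3.4
v -2.79 -0.154 -2.462
v -1.993 0.031 -0.136
v -1.588 0.431 -0.712
v -0.912 -0.651 0.152
v -0.507 -0.251 -0.424
v -0.745 0.136 0.246
v -1.413 0.557 0.068
v -1.087 -0.777 -0.628
v -1.755 -0.356 -0.806
v -1.028 -0.069 -1.016
v -0.816 0.495 -0.475
v -1.684 -0.715 -0.085
v -1.472 -0.151 0.456
v -1.885 0.291 -0.449
v -0.615 -0.511 -0.111
v -0.754 -0.283 0.283
v -0.516 -0.049 -0.055
v -1.782 0.365 0.009
v -1.544 0.6 -0.329
v -1.049 0.427 0.234
v -0.956 -0.82 -0.231
v -0.718 -0.585 -0.569
v -1.984 -0.171 -0.505
v -1.746 0.063 -0.843
v -1.451 -0.647 -0.794
v -1.318 0.232 -0.967
v -0.683 -0.169 -0.797
v -1.024 -0.478 -0.917
v -1.416 -0.23 -1.022
v -1.193 0.564 -0.649
v -0.558 0.163 -0.479
v -0.698 0.39 -0.085
v -1.09 0.638 -0.19
v -0.864 0.27 -0.828
v -1.942 -0.383 -0.081
v -1.307 -0.784 0.089
v -1.41 -0.858 -0.37
v -1.802 -0.61 -0.475
v -1.817 -0.051 0.237
v -1.182 -0.452 0.407
v -1.084 0.01 0.462
v -1.476 0.258 0.357
v -1.636 -0.49 0.268
v -1.104 -1.616 -0.6
v -0.49 -0.801 -0.607
v 0.064 -2.484 0.46
v -0.737 -0.722 -0.271
v -1.048 -0.799 0.008
v -1.367 -1.016 0.182
v -1.642 -1.337 0.22
v -1.823 -1.707 0.117
v -1.88 -2.06 -0.11
v -1.802 -2.337 -0.422
v -1.604 -2.489 -0.764
v -1.319 -2.49 -1.079
v -0.997 -2.34 -1.31
v -0.694 -2.065 -1.419
v -0.461 -1.712 -1.386
v -0.339 -1.342 -1.217
v -0.35 -1.02 -0.942
f 2 1 4
f 2 4 3
f 4 1 5
f 4 5 3
f 5 1 6
f 5 6 3
f 6 1 7
f 6 7 3
f 7 1 8
f 7 8 3
f 8 1 9
f 8 9 3
f 9 1 10
f 9 10 3
f 10 1 11
f 10 11 3
f 11 1 2
f 11 2 3
f 13 12 16
f 13 16 14
f 14 16 17
f 14 17 15
f 16 12 18
f 16 18 17
f 17 18 19
f 17 19 15
f 18 12 20
f 18 20 19
f 19 20 21
f 19 21 15
f 20 12 22
f 20 22 21
f 21 22 23
f 21 23 15
f 22 12 24
f 22 24 23
f 23 24 25
f 23 25 15
f 24 12 26
f 24 26 25
f 25 26 27
f 25 27 15
f 26 12 28
f 26 28 27
f 27 28 29
f 27 29 15
f 28 12 30
f 28 30 29
f 29 30 31
f 29 31 15
f 30 12 32
f 30 32 31
f 31 32 33
f 31 33 15
f 32 12 34
f 32 34 33
f 33 34 35
f 33 35 15
f 34 12 36
f 34 36 35
f 35 36 37
f 35 37 15
f 36 12 38
f 36 38 37
f 37 38 39
f 37 39 15
f 38 12 40
f 38 40 39
f 39 40 41
f 39 41 15
f 40 12 13
f 40 13 41
f 41 13 14
f 41 14 15
f 42 79 58
f 79 53 82
f 58 82 47
f 79 82 58
f 42 58 54
f 58 47 59
f 54 59 43
f 58 59 54
f 42 54 63
f 54 43 64
f 63 64 49
f 54 64 63
f 42 63 75
f 63 49 78
f 75 78 52
f 63 78 75
f 42 75 79
f 75 52 83
f 79 83 53
f 75 83 79
f 43 59 70
f 59 47 73
f 70 73 51
f 59 73 70
f 47 82 60
f 82 53 81
f 60 81 46
f 82 81 60
f 53 83 80
f 83 52 76
f 80 76 44
f 83 76 80
f 52 78 77
f 78 49 65
f 77 65 48
f 78 65 77
f 49 64 69
f 64 43 66
f 69 66 50
f 64 66 69
f 45 71 57
f 71 51 72
f 57 72 46
f 71 72 57
f 45 57 55
f 57 46 56
f 55 56 44
f 57 56 55
f 45 55 62
f 55 44 61
f 62 61 48
f 55 61 62
f 45 62 67
f 62 48 68
f 67 68 50
f 62 68 67
f 45 67 71
f 67 50 74
f 71 74 51
f 67 74 71
f 46 72 60
f 72 51 73
f 60 73 47
f 72 73 60
f 44 56 80
f 56 46 81
f 80 81 53
f 56 81 80
f 48 61 77
f 61 44 76
f 77 76 52
f 61 76 77
f 50 68 69
f 68 48 65
f 69 65 49
f 68 65 69
f 51 74 70
f 74 50 66
f 70 66 43
f 74 66 70
f 85 84 87
f 85 87 86
f 87 84 88
f 87 88 86
f 88 84 89
f 88 89 86
f 89 84 90
f 89 90 86
f 90 84 91
f 90 91 86
f 91 84 92
f 91 92 86
f 92 84 93
f 92 93 86
f 93 84 94
f 93 94 86
f 94 84 95
f 94 95 86
f 95 84 96
f 95 96 86
f 96 84 97
f 96 97 86
f 97 84 98
f 97 98 86
f 98 84 99
f 98 99 86
f 99 84 100
f 99 100 86
f 100 84 85
f 100 85 86



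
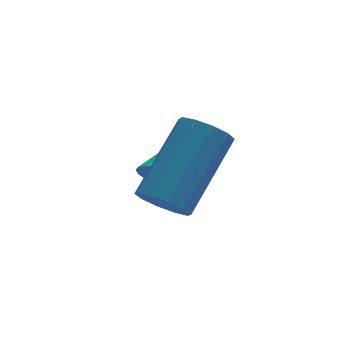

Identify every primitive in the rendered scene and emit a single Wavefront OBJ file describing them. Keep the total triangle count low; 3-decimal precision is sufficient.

v -3.662 -2.105 1.4
v -3.013 -2.412 1.122
v -2.878 -1.135 2.16
v -3.08 -2.187 0.904
v -3.247 -1.948 0.771
v -3.486 -1.736 0.748
v -3.755 -1.588 0.837
v -4.008 -1.529 1.024
v -4.202 -1.57 1.275
v -4.302 -1.703 1.549
v -4.292 -1.906 1.797
v -4.172 -2.143 1.976
v -3.965 -2.373 2.056
v -3.705 -2.557 2.022
v -3.438 -2.663 1.881
v -3.209 -2.672 1.657
v -3.059 -2.583 1.388
v -4.369 -4.142 2.29
v -3.878 -4.549 2.163
v -2.6 -3.405 3.443
v -3.091 -2.998 3.57
v -3.869 -4.254 1.891
v -2.591 -3.11 3.171
v -4.05 -3.916 1.77
v -2.772 -2.773 3.05
v -4.354 -3.665 1.849
v -3.076 -2.521 3.129
v -4.663 -3.596 2.095
v -3.385 -2.452 3.375
v -4.86 -3.735 2.417
v -3.582 -2.591 3.697
v -4.869 -4.03 2.689
v -3.591 -2.886 3.969
v -4.688 -4.367 2.81
v -3.41 -3.224 4.09
v -4.384 -4.619 2.731
v -3.106 -3.475 4.011
v -4.075 -4.688 2.485
v -2.797 -3.544 3.765
f 2 1 4
f 2 4 3
f 4 1 5
f 4 5 3
f 5 1 6
f 5 6 3
f 6 1 7
f 6 7 3
f 7 1 8
f 7 8 3
f 8 1 9
f 8 9 3
f 9 1 10
f 9 10 3
f 10 1 11
f 10 11 3
f 11 1 12
f 11 12 3
f 12 1 13
f 12 13 3
f 13 1 14
f 13 14 3
f 14 1 15
f 14 15 3
f 15 1 16
f 15 16 3
f 16 1 17
f 16 17 3
f 17 1 2
f 17 2 3
f 19 18 22
f 19 22 20
f 20 22 23
f 20 23 21
f 22 18 24
f 22 24 23
f 23 24 25
f 23 25 21
f 24 18 26
f 24 26 25
f 25 26 27
f 25 27 21
f 26 18 28
f 26 28 27
f 27 28 29
f 27 29 21
f 28 18 30
f 28 30 29
f 29 30 31
f 29 31 21
f 30 18 32
f 30 32 31
f 31 32 33
f 31 33 21
f 32 18 34
f 32 34 33
f 33 34 35
f 33 35 21
f 34 18 36
f 34 36 35
f 35 36 37
f 35 37 21
f 36 18 38
f 36 38 37
f 37 38 39
f 37 39 21
f 38 18 19
f 38 19 39
f 39 19 20
f 39 20 21



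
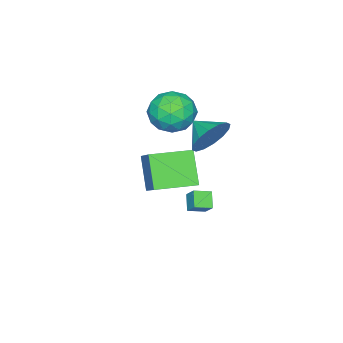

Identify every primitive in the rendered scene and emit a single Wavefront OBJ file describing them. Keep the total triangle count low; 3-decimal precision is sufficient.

v 0.675 -2.338 -3.814
v 0.914 -1.789 -3.168
v 1.248 -1.898 -4.4
v 1.486 -1.349 -3.754
v 1.334 -2.891 -3.586
v 1.572 -2.342 -2.94
v 1.906 -2.451 -4.172
v 2.145 -1.902 -3.526
v 2.655 -0.69 1.989
v 3.126 -1.155 1.135
v 2.425 -1.81 2.471
v 3.538 -1.081 1.505
v 3.714 -0.902 2.004
v 3.606 -0.666 2.5
v 3.244 -0.437 2.858
v 2.723 -0.276 2.984
v 2.185 -0.226 2.843
v 1.772 -0.3 2.473
v 1.596 -0.479 1.974
v 1.704 -0.715 1.478
v 2.067 -0.944 1.12
v 2.587 -1.105 0.994
v 2.803 -1.664 -1.561
v 2.022 -2.506 -0.085
v 3.724 -0.581 -0.456
v 2.942 -1.423 1.019
v 4.298 -2.977 -1.519
v 3.516 -3.819 -0.044
v 5.218 -1.894 -0.415
v 4.437 -2.736 1.061
v 1.249 -2.596 1.994
v 1.804 -3.415 2.67
v 0.816 -3.965 0.69
v 1.371 -4.784 1.366
v 0.345 -4.293 1.742
v 0.612 -3.447 2.548
v 2.008 -3.933 0.812
v 2.275 -3.087 1.618
v 2.273 -4.242 1.939
v 1.245 -4.464 2.514
v 1.375 -2.916 0.846
v 0.347 -3.138 1.421
v 1.564 -2.885 2.446
v 1.056 -4.495 0.914
v 0.452 -4.206 1.135
v 0.779 -4.688 1.532
v 0.864 -2.904 2.375
v 1.19 -3.386 2.772
v 0.332 -3.902 2.227
v 1.43 -3.994 0.588
v 1.756 -4.476 0.985
v 1.841 -2.692 1.828
v 2.168 -3.174 2.225
v 2.288 -3.478 1.133
v 2.167 -3.853 2.414
v 1.912 -4.657 1.648
v 2.286 -4.157 1.322
v 2.444 -3.66 1.796
v 1.563 -3.984 2.752
v 1.308 -4.788 1.986
v 0.705 -4.5 2.207
v 0.862 -4.002 2.681
v 1.838 -4.469 2.323
v 1.312 -2.592 1.374
v 1.057 -3.396 0.608
v 1.758 -3.378 0.679
v 1.915 -2.88 1.153
v 0.708 -2.723 1.712
v 0.453 -3.527 0.946
v 0.176 -3.72 1.564
v 0.334 -3.223 2.038
v 0.782 -2.911 1.037
f 2 4 1
f 5 2 1
f 1 4 3
f 3 5 1
f 2 8 4
f 6 2 5
f 6 8 2
f 4 8 3
f 7 5 3
f 3 8 7
f 7 6 5
f 8 6 7
f 10 9 12
f 10 12 11
f 12 9 13
f 12 13 11
f 13 9 14
f 13 14 11
f 14 9 15
f 14 15 11
f 15 9 16
f 15 16 11
f 16 9 17
f 16 17 11
f 17 9 18
f 17 18 11
f 18 9 19
f 18 19 11
f 19 9 20
f 19 20 11
f 20 9 21
f 20 21 11
f 21 9 22
f 21 22 11
f 22 9 10
f 22 10 11
f 24 26 23
f 27 24 23
f 23 26 25
f 25 27 23
f 24 30 26
f 28 24 27
f 28 30 24
f 26 30 25
f 29 27 25
f 25 30 29
f 29 28 27
f 30 28 29
f 31 68 47
f 68 42 71
f 47 71 36
f 68 71 47
f 31 47 43
f 47 36 48
f 43 48 32
f 47 48 43
f 31 43 52
f 43 32 53
f 52 53 38
f 43 53 52
f 31 52 64
f 52 38 67
f 64 67 41
f 52 67 64
f 31 64 68
f 64 41 72
f 68 72 42
f 64 72 68
f 32 48 59
f 48 36 62
f 59 62 40
f 48 62 59
f 36 71 49
f 71 42 70
f 49 70 35
f 71 70 49
f 42 72 69
f 72 41 65
f 69 65 33
f 72 65 69
f 41 67 66
f 67 38 54
f 66 54 37
f 67 54 66
f 38 53 58
f 53 32 55
f 58 55 39
f 53 55 58
f 34 60 46
f 60 40 61
f 46 61 35
f 60 61 46
f 34 46 44
f 46 35 45
f 44 45 33
f 46 45 44
f 34 44 51
f 44 33 50
f 51 50 37
f 44 50 51
f 34 51 56
f 51 37 57
f 56 57 39
f 51 57 56
f 34 56 60
f 56 39 63
f 60 63 40
f 56 63 60
f 35 61 49
f 61 40 62
f 49 62 36
f 61 62 49
f 33 45 69
f 45 35 70
f 69 70 42
f 45 70 69
f 37 50 66
f 50 33 65
f 66 65 41
f 50 65 66
f 39 57 58
f 57 37 54
f 58 54 38
f 57 54 58
f 40 63 59
f 63 39 55
f 59 55 32
f 63 55 59



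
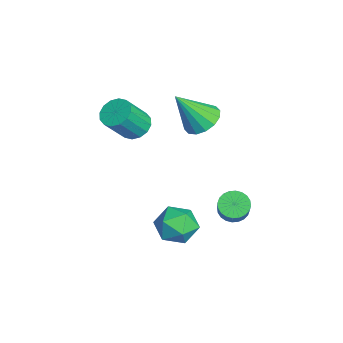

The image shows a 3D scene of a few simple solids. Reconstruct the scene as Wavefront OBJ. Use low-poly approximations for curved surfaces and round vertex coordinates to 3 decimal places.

v 2.565 0.679 -1.911
v 3.013 0.568 -2.339
v 4.144 0.429 -1.117
v 3.695 0.541 -0.689
v 3.024 0.813 -2.321
v 4.155 0.674 -1.1
v 2.965 1.037 -2.24
v 4.095 0.898 -1.019
v 2.845 1.207 -2.11
v 3.975 1.069 -0.889
v 2.682 1.297 -1.949
v 3.813 1.158 -0.728
v 2.501 1.293 -1.782
v 3.632 1.154 -0.561
v 2.33 1.195 -1.635
v 3.461 1.056 -0.414
v 2.195 1.019 -1.53
v 3.326 0.88 -0.309
v 2.116 0.791 -1.483
v 3.247 0.652 -0.261
v 2.105 0.546 -1.5
v 3.236 0.407 -0.279
v 2.165 0.322 -1.581
v 3.295 0.183 -0.36
v 2.285 0.151 -1.711
v 3.415 0.013 -0.49
v 2.447 0.062 -1.872
v 3.578 -0.077 -0.651
v 2.628 0.066 -2.039
v 3.759 -0.073 -0.818
v 2.799 0.164 -2.186
v 3.93 0.025 -0.965
v 2.934 0.34 -2.291
v 4.065 0.201 -1.07
v 0.922 -2.918 2.046
v 1.259 -2.351 2.279
v 1.775 -3.154 3.487
v 1.438 -3.722 3.254
v 0.93 -2.334 2.431
v 1.446 -3.137 3.639
v 0.599 -2.473 2.48
v 1.116 -3.277 3.688
v 0.355 -2.732 2.412
v 0.871 -3.536 3.62
v 0.262 -3.041 2.246
v 0.779 -3.844 3.454
v 0.347 -3.317 2.027
v 0.863 -4.12 3.235
v 0.585 -3.486 1.813
v 1.101 -4.289 3.021
v 0.914 -3.503 1.661
v 1.43 -4.306 2.869
v 1.244 -3.363 1.612
v 1.761 -4.167 2.82
v 1.489 -3.104 1.68
v 2.005 -3.908 2.888
v 1.581 -2.796 1.846
v 2.098 -3.599 3.054
v 1.497 -2.52 2.065
v 2.013 -3.323 3.273
v 0.938 -0.36 2.178
v 1.374 -0.935 1.748
v 1.042 -1.42 3.702
v 1.674 -0.667 1.914
v 1.777 -0.317 2.151
v 1.655 0.022 2.395
v 1.341 0.258 2.58
v 0.919 0.329 2.658
v 0.502 0.215 2.607
v 0.202 -0.052 2.442
v 0.1 -0.402 2.205
v 0.222 -0.741 1.961
v 0.536 -0.977 1.775
v 0.958 -1.048 1.697
v 2.645 -1.759 -2.017
v 3.123 -1.063 -2.445
v 3.917 -2.177 -1.275
v 4.395 -1.481 -1.703
v 3.735 -1.274 -1.057
v 2.949 -1.016 -1.516
v 4.091 -2.224 -2.204
v 3.305 -1.966 -2.663
v 4.017 -1.351 -2.56
v 3.797 -0.764 -1.852
v 3.243 -2.476 -1.868
v 3.023 -1.889 -1.16
f 2 1 5
f 2 5 3
f 3 5 6
f 3 6 4
f 5 1 7
f 5 7 6
f 6 7 8
f 6 8 4
f 7 1 9
f 7 9 8
f 8 9 10
f 8 10 4
f 9 1 11
f 9 11 10
f 10 11 12
f 10 12 4
f 11 1 13
f 11 13 12
f 12 13 14
f 12 14 4
f 13 1 15
f 13 15 14
f 14 15 16
f 14 16 4
f 15 1 17
f 15 17 16
f 16 17 18
f 16 18 4
f 17 1 19
f 17 19 18
f 18 19 20
f 18 20 4
f 19 1 21
f 19 21 20
f 20 21 22
f 20 22 4
f 21 1 23
f 21 23 22
f 22 23 24
f 22 24 4
f 23 1 25
f 23 25 24
f 24 25 26
f 24 26 4
f 25 1 27
f 25 27 26
f 26 27 28
f 26 28 4
f 27 1 29
f 27 29 28
f 28 29 30
f 28 30 4
f 29 1 31
f 29 31 30
f 30 31 32
f 30 32 4
f 31 1 33
f 31 33 32
f 32 33 34
f 32 34 4
f 33 1 2
f 33 2 34
f 34 2 3
f 34 3 4
f 36 35 39
f 36 39 37
f 37 39 40
f 37 40 38
f 39 35 41
f 39 41 40
f 40 41 42
f 40 42 38
f 41 35 43
f 41 43 42
f 42 43 44
f 42 44 38
f 43 35 45
f 43 45 44
f 44 45 46
f 44 46 38
f 45 35 47
f 45 47 46
f 46 47 48
f 46 48 38
f 47 35 49
f 47 49 48
f 48 49 50
f 48 50 38
f 49 35 51
f 49 51 50
f 50 51 52
f 50 52 38
f 51 35 53
f 51 53 52
f 52 53 54
f 52 54 38
f 53 35 55
f 53 55 54
f 54 55 56
f 54 56 38
f 55 35 57
f 55 57 56
f 56 57 58
f 56 58 38
f 57 35 59
f 57 59 58
f 58 59 60
f 58 60 38
f 59 35 36
f 59 36 60
f 60 36 37
f 60 37 38
f 62 61 64
f 62 64 63
f 64 61 65
f 64 65 63
f 65 61 66
f 65 66 63
f 66 61 67
f 66 67 63
f 67 61 68
f 67 68 63
f 68 61 69
f 68 69 63
f 69 61 70
f 69 70 63
f 70 61 71
f 70 71 63
f 71 61 72
f 71 72 63
f 72 61 73
f 72 73 63
f 73 61 74
f 73 74 63
f 74 61 62
f 74 62 63
f 75 86 80
f 75 80 76
f 75 76 82
f 75 82 85
f 75 85 86
f 76 80 84
f 80 86 79
f 86 85 77
f 85 82 81
f 82 76 83
f 78 84 79
f 78 79 77
f 78 77 81
f 78 81 83
f 78 83 84
f 79 84 80
f 77 79 86
f 81 77 85
f 83 81 82
f 84 83 76



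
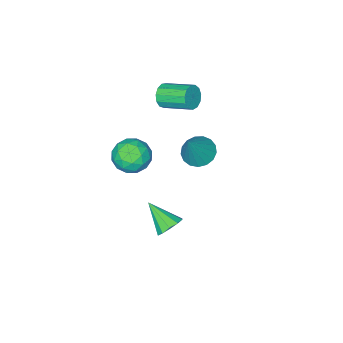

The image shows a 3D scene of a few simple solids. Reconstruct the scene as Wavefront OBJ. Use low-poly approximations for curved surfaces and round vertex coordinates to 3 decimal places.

v 1.937 4.182 -2.068
v 2.429 3.906 -2.531
v 2.123 2.878 -1.092
v 2.649 4.162 -2.231
v 2.596 4.425 -1.869
v 2.292 4.596 -1.583
v 1.852 4.609 -1.482
v 1.445 4.459 -1.605
v 1.226 4.203 -1.905
v 1.278 3.939 -2.268
v 1.582 3.768 -2.554
v 2.022 3.756 -2.654
v -4.538 -1.146 -4.762
v -3.786 -0.944 -5.269
v -3.442 -0.754 -2.978
v -3.994 -0.552 -5.227
v -4.327 -0.297 -5.078
v -4.708 -0.236 -4.857
v -5.051 -0.383 -4.614
v -5.276 -0.705 -4.405
v -5.332 -1.128 -4.277
v -5.207 -1.555 -4.261
v -4.928 -1.888 -4.359
v -4.56 -2.051 -4.55
v -4.187 -2.006 -4.789
v -3.895 -1.765 -5.022
v -3.75 -1.381 -5.195
v -3.559 -2.627 -0.643
v -3.271 -2.294 -1.214
v -3.833 -0.801 -0.627
v -4.121 -1.133 -0.057
v -3.65 -2.395 -1.319
v -4.212 -0.902 -0.732
v -4 -2.57 -1.21
v -4.561 -1.076 -0.623
v -4.209 -2.762 -0.921
v -4.771 -1.269 -0.334
v -4.213 -2.912 -0.544
v -4.775 -1.418 0.043
v -4.009 -2.971 -0.198
v -4.57 -1.477 0.388
v -3.662 -2.92 0.006
v -4.224 -1.427 0.593
v -3.282 -2.777 0.004
v -3.844 -1.284 0.591
v -2.991 -2.586 -0.203
v -3.552 -1.092 0.383
v -2.88 -2.408 -0.55
v -3.441 -0.914 0.036
v -2.984 -2.299 -0.927
v -3.546 -0.806 -0.34
v -0.11 0.027 -2.173
v 0.357 0.402 -1.322
v 0.103 -1.542 -1.598
v 0.57 -1.167 -0.747
v -0.45 -1.013 -0.892
v -0.581 -0.043 -1.248
v 1.041 -1.097 -1.672
v 0.91 -0.127 -2.028
v 1.068 -0.292 -1.012
v 0.147 -0.241 -0.53
v 0.313 -0.899 -2.39
v -0.608 -0.848 -1.908
v 0.105 0.352 -1.798
v 0.355 -1.492 -1.122
v -0.244 -1.402 -1.208
v 0.03 -1.181 -0.707
v -0.446 0.09 -1.754
v -0.172 0.311 -1.254
v -0.646 -0.521 -1.002
v 0.632 -1.451 -1.666
v 0.906 -1.23 -1.166
v 0.43 0.041 -2.213
v 0.704 0.262 -1.712
v 1.106 -0.619 -1.918
v 0.797 0.164 -1.115
v 0.922 -0.758 -0.778
v 1.199 -0.716 -1.322
v 1.122 -0.147 -1.53
v 0.256 0.195 -0.832
v 0.381 -0.727 -0.494
v -0.218 -0.637 -0.58
v -0.295 -0.067 -0.789
v 0.674 -0.213 -0.65
v 0.079 -0.413 -2.426
v 0.204 -1.335 -2.088
v 0.755 -1.073 -2.131
v 0.678 -0.503 -2.34
v -0.462 -0.382 -2.142
v -0.337 -1.304 -1.805
v -0.662 -0.993 -1.39
v -0.739 -0.424 -1.598
v -0.214 -0.927 -2.27
f 2 1 4
f 2 4 3
f 4 1 5
f 4 5 3
f 5 1 6
f 5 6 3
f 6 1 7
f 6 7 3
f 7 1 8
f 7 8 3
f 8 1 9
f 8 9 3
f 9 1 10
f 9 10 3
f 10 1 11
f 10 11 3
f 11 1 12
f 11 12 3
f 12 1 2
f 12 2 3
f 14 13 16
f 14 16 15
f 16 13 17
f 16 17 15
f 17 13 18
f 17 18 15
f 18 13 19
f 18 19 15
f 19 13 20
f 19 20 15
f 20 13 21
f 20 21 15
f 21 13 22
f 21 22 15
f 22 13 23
f 22 23 15
f 23 13 24
f 23 24 15
f 24 13 25
f 24 25 15
f 25 13 26
f 25 26 15
f 26 13 27
f 26 27 15
f 27 13 14
f 27 14 15
f 29 28 32
f 29 32 30
f 30 32 33
f 30 33 31
f 32 28 34
f 32 34 33
f 33 34 35
f 33 35 31
f 34 28 36
f 34 36 35
f 35 36 37
f 35 37 31
f 36 28 38
f 36 38 37
f 37 38 39
f 37 39 31
f 38 28 40
f 38 40 39
f 39 40 41
f 39 41 31
f 40 28 42
f 40 42 41
f 41 42 43
f 41 43 31
f 42 28 44
f 42 44 43
f 43 44 45
f 43 45 31
f 44 28 46
f 44 46 45
f 45 46 47
f 45 47 31
f 46 28 48
f 46 48 47
f 47 48 49
f 47 49 31
f 48 28 50
f 48 50 49
f 49 50 51
f 49 51 31
f 50 28 29
f 50 29 51
f 51 29 30
f 51 30 31
f 52 89 68
f 89 63 92
f 68 92 57
f 89 92 68
f 52 68 64
f 68 57 69
f 64 69 53
f 68 69 64
f 52 64 73
f 64 53 74
f 73 74 59
f 64 74 73
f 52 73 85
f 73 59 88
f 85 88 62
f 73 88 85
f 52 85 89
f 85 62 93
f 89 93 63
f 85 93 89
f 53 69 80
f 69 57 83
f 80 83 61
f 69 83 80
f 57 92 70
f 92 63 91
f 70 91 56
f 92 91 70
f 63 93 90
f 93 62 86
f 90 86 54
f 93 86 90
f 62 88 87
f 88 59 75
f 87 75 58
f 88 75 87
f 59 74 79
f 74 53 76
f 79 76 60
f 74 76 79
f 55 81 67
f 81 61 82
f 67 82 56
f 81 82 67
f 55 67 65
f 67 56 66
f 65 66 54
f 67 66 65
f 55 65 72
f 65 54 71
f 72 71 58
f 65 71 72
f 55 72 77
f 72 58 78
f 77 78 60
f 72 78 77
f 55 77 81
f 77 60 84
f 81 84 61
f 77 84 81
f 56 82 70
f 82 61 83
f 70 83 57
f 82 83 70
f 54 66 90
f 66 56 91
f 90 91 63
f 66 91 90
f 58 71 87
f 71 54 86
f 87 86 62
f 71 86 87
f 60 78 79
f 78 58 75
f 79 75 59
f 78 75 79
f 61 84 80
f 84 60 76
f 80 76 53
f 84 76 80



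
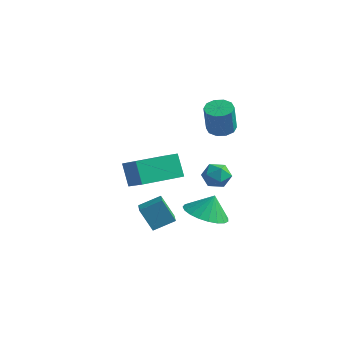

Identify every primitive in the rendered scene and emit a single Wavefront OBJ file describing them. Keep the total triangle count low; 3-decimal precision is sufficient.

v 0.145 -0.198 -0.16
v 1.143 -0.676 0.559
v 1.003 1.45 -0.256
v 2.002 0.971 0.463
v 0.678 -0.531 -1.123
v 1.677 -1.01 -0.404
v 1.537 1.116 -1.219
v 2.535 0.638 -0.5
v 2.512 2.494 -0.757
v 2.958 2.978 -0.898
v 2.802 1.962 -1.662
v 3.248 2.446 -1.803
v 3.351 2.036 -1.279
v 3.171 2.365 -0.72
v 2.589 2.575 -1.84
v 2.409 2.904 -1.281
v 3.005 3.028 -1.567
v 3.476 2.695 -1.221
v 2.284 2.245 -1.339
v 2.755 1.912 -0.993
v 3.048 2.526 1.547
v 3.655 2.486 1.498
v 3.739 2.153 2.804
v 3.132 2.194 2.853
v 3.569 2.84 1.594
v 3.653 2.507 2.899
v 3.285 3.075 1.672
v 3.368 2.742 2.977
v 2.91 3.1 1.702
v 2.994 2.767 3.008
v 2.588 2.906 1.673
v 2.671 2.573 2.979
v 2.441 2.567 1.596
v 2.525 2.234 2.902
v 2.527 2.213 1.501
v 2.611 1.88 2.806
v 2.812 1.978 1.423
v 2.895 1.645 2.728
v 3.186 1.953 1.392
v 3.27 1.62 2.698
v 3.509 2.147 1.421
v 3.592 1.814 2.727
v 2.781 1.84 -3.242
v 3.688 2.109 -3.534
v 2.979 2.2 -2.298
v 3.468 2.447 -3.617
v 3.13 2.68 -3.635
v 2.73 2.768 -3.585
v 2.34 2.695 -3.476
v 2.026 2.475 -3.326
v 1.843 2.145 -3.162
v 1.822 1.762 -3.012
v 1.966 1.393 -2.902
v 2.252 1.101 -2.851
v 2.629 0.937 -2.867
v 3.033 0.929 -2.948
v 3.393 1.079 -3.08
v 3.647 1.36 -3.241
v 3.752 1.725 -3.401
v 1.674 -1.215 -1.796
v 2.299 -0.546 -1.369
v 1.092 -0.459 -2.128
v 1.717 0.209 -1.701
v 2.283 -1.169 -2.759
v 2.908 -0.501 -2.332
v 1.701 -0.414 -3.091
v 2.326 0.255 -2.664
f 2 4 1
f 5 2 1
f 1 4 3
f 3 5 1
f 2 8 4
f 6 2 5
f 6 8 2
f 4 8 3
f 7 5 3
f 3 8 7
f 7 6 5
f 8 6 7
f 9 20 14
f 9 14 10
f 9 10 16
f 9 16 19
f 9 19 20
f 10 14 18
f 14 20 13
f 20 19 11
f 19 16 15
f 16 10 17
f 12 18 13
f 12 13 11
f 12 11 15
f 12 15 17
f 12 17 18
f 13 18 14
f 11 13 20
f 15 11 19
f 17 15 16
f 18 17 10
f 22 21 25
f 22 25 23
f 23 25 26
f 23 26 24
f 25 21 27
f 25 27 26
f 26 27 28
f 26 28 24
f 27 21 29
f 27 29 28
f 28 29 30
f 28 30 24
f 29 21 31
f 29 31 30
f 30 31 32
f 30 32 24
f 31 21 33
f 31 33 32
f 32 33 34
f 32 34 24
f 33 21 35
f 33 35 34
f 34 35 36
f 34 36 24
f 35 21 37
f 35 37 36
f 36 37 38
f 36 38 24
f 37 21 39
f 37 39 38
f 38 39 40
f 38 40 24
f 39 21 41
f 39 41 40
f 40 41 42
f 40 42 24
f 41 21 22
f 41 22 42
f 42 22 23
f 42 23 24
f 44 43 46
f 44 46 45
f 46 43 47
f 46 47 45
f 47 43 48
f 47 48 45
f 48 43 49
f 48 49 45
f 49 43 50
f 49 50 45
f 50 43 51
f 50 51 45
f 51 43 52
f 51 52 45
f 52 43 53
f 52 53 45
f 53 43 54
f 53 54 45
f 54 43 55
f 54 55 45
f 55 43 56
f 55 56 45
f 56 43 57
f 56 57 45
f 57 43 58
f 57 58 45
f 58 43 59
f 58 59 45
f 59 43 44
f 59 44 45
f 61 63 60
f 64 61 60
f 60 63 62
f 62 64 60
f 61 67 63
f 65 61 64
f 65 67 61
f 63 67 62
f 66 64 62
f 62 67 66
f 66 65 64
f 67 65 66



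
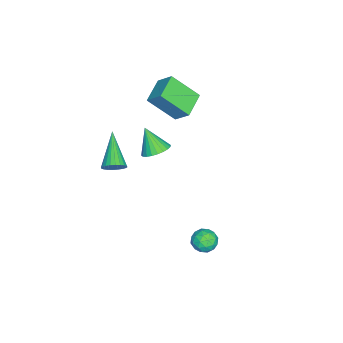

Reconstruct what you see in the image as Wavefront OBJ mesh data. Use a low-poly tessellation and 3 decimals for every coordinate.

v -0.319 -2.639 -0.525
v 0.389 -2.624 -0.278
v -0.721 -3.301 0.665
v 0.286 -2.371 -0.172
v 0.091 -2.159 -0.12
v -0.166 -2.021 -0.13
v -0.447 -1.976 -0.199
v -0.708 -2.032 -0.319
v -0.91 -2.181 -0.47
v -1.022 -2.399 -0.629
v -1.027 -2.654 -0.772
v -0.924 -2.907 -0.878
v -0.729 -3.119 -0.93
v -0.472 -3.258 -0.921
v -0.191 -3.303 -0.851
v 0.07 -3.246 -0.731
v 0.272 -3.098 -0.581
v 0.384 -2.879 -0.421
v 4.08 -3.261 2.211
v 4.428 -3.326 2.683
v 2.54 -3.819 3.269
v 4.363 -3.106 2.705
v 4.255 -2.91 2.651
v 4.121 -2.767 2.531
v 3.98 -2.699 2.362
v 3.854 -2.717 2.17
v 3.763 -2.818 1.984
v 3.72 -2.986 1.833
v 3.732 -3.196 1.739
v 3.796 -3.415 1.717
v 3.904 -3.612 1.77
v 4.039 -3.754 1.891
v 4.18 -3.822 2.06
v 4.305 -3.804 2.252
v 4.396 -3.704 2.438
v 4.44 -3.536 2.589
v -2.416 -1.769 1.709
v -2.241 -3.093 2.96
v -2.149 -1.025 2.46
v -1.974 -2.349 3.71
v -1.066 -1.911 1.37
v -0.891 -3.235 2.62
v -0.799 -1.167 2.12
v -0.624 -2.491 3.371
v 2.663 1.042 -3
v 3.301 1.135 -3.226
v 2.579 0.125 -3.614
v 3.217 0.218 -3.84
v 3.108 0.047 -3.187
v 3.159 0.613 -2.808
v 2.721 0.647 -4.032
v 2.772 1.213 -3.653
v 3.337 0.891 -3.864
v 3.576 0.52 -3.342
v 2.304 0.74 -3.498
v 2.543 0.369 -2.976
v 2.989 1.169 -3.06
v 2.891 0.091 -3.78
v 2.826 -0.01 -3.397
v 3.202 0.045 -3.53
v 2.906 0.862 -2.814
v 3.281 0.917 -2.947
v 3.167 0.277 -2.924
v 2.599 0.343 -3.893
v 2.974 0.398 -4.026
v 2.678 1.215 -3.31
v 3.054 1.27 -3.443
v 2.713 0.983 -3.916
v 3.385 1.08 -3.567
v 3.336 0.541 -3.927
v 3.045 0.793 -4.04
v 3.075 1.126 -3.818
v 3.526 0.862 -3.26
v 3.477 0.323 -3.621
v 3.412 0.222 -3.237
v 3.442 0.555 -3.014
v 3.547 0.719 -3.635
v 2.403 0.937 -3.219
v 2.354 0.398 -3.58
v 2.438 0.705 -3.826
v 2.468 1.038 -3.603
v 2.544 0.719 -2.913
v 2.495 0.18 -3.273
v 2.805 0.134 -3.022
v 2.835 0.467 -2.8
v 2.333 0.541 -3.205
f 2 1 4
f 2 4 3
f 4 1 5
f 4 5 3
f 5 1 6
f 5 6 3
f 6 1 7
f 6 7 3
f 7 1 8
f 7 8 3
f 8 1 9
f 8 9 3
f 9 1 10
f 9 10 3
f 10 1 11
f 10 11 3
f 11 1 12
f 11 12 3
f 12 1 13
f 12 13 3
f 13 1 14
f 13 14 3
f 14 1 15
f 14 15 3
f 15 1 16
f 15 16 3
f 16 1 17
f 16 17 3
f 17 1 18
f 17 18 3
f 18 1 2
f 18 2 3
f 20 19 22
f 20 22 21
f 22 19 23
f 22 23 21
f 23 19 24
f 23 24 21
f 24 19 25
f 24 25 21
f 25 19 26
f 25 26 21
f 26 19 27
f 26 27 21
f 27 19 28
f 27 28 21
f 28 19 29
f 28 29 21
f 29 19 30
f 29 30 21
f 30 19 31
f 30 31 21
f 31 19 32
f 31 32 21
f 32 19 33
f 32 33 21
f 33 19 34
f 33 34 21
f 34 19 35
f 34 35 21
f 35 19 36
f 35 36 21
f 36 19 20
f 36 20 21
f 38 40 37
f 41 38 37
f 37 40 39
f 39 41 37
f 38 44 40
f 42 38 41
f 42 44 38
f 40 44 39
f 43 41 39
f 39 44 43
f 43 42 41
f 44 42 43
f 45 82 61
f 82 56 85
f 61 85 50
f 82 85 61
f 45 61 57
f 61 50 62
f 57 62 46
f 61 62 57
f 45 57 66
f 57 46 67
f 66 67 52
f 57 67 66
f 45 66 78
f 66 52 81
f 78 81 55
f 66 81 78
f 45 78 82
f 78 55 86
f 82 86 56
f 78 86 82
f 46 62 73
f 62 50 76
f 73 76 54
f 62 76 73
f 50 85 63
f 85 56 84
f 63 84 49
f 85 84 63
f 56 86 83
f 86 55 79
f 83 79 47
f 86 79 83
f 55 81 80
f 81 52 68
f 80 68 51
f 81 68 80
f 52 67 72
f 67 46 69
f 72 69 53
f 67 69 72
f 48 74 60
f 74 54 75
f 60 75 49
f 74 75 60
f 48 60 58
f 60 49 59
f 58 59 47
f 60 59 58
f 48 58 65
f 58 47 64
f 65 64 51
f 58 64 65
f 48 65 70
f 65 51 71
f 70 71 53
f 65 71 70
f 48 70 74
f 70 53 77
f 74 77 54
f 70 77 74
f 49 75 63
f 75 54 76
f 63 76 50
f 75 76 63
f 47 59 83
f 59 49 84
f 83 84 56
f 59 84 83
f 51 64 80
f 64 47 79
f 80 79 55
f 64 79 80
f 53 71 72
f 71 51 68
f 72 68 52
f 71 68 72
f 54 77 73
f 77 53 69
f 73 69 46
f 77 69 73



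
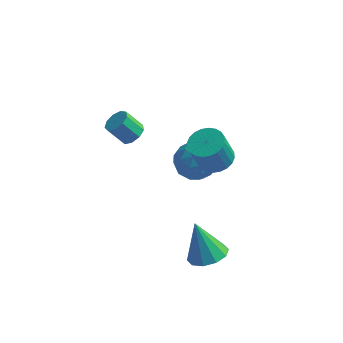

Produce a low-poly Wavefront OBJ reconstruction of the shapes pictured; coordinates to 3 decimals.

v -0.288 4.34 -1.414
v 0.748 3.85 -1.063
v -0.408 3.05 -2.857
v 0.628 2.56 -2.506
v -0.352 2.446 -1.824
v -0.277 3.243 -0.932
v 0.617 3.657 -2.988
v 0.692 4.454 -2.096
v 1.307 3.428 -2.035
v 0.709 2.679 -1.316
v -0.369 4.221 -2.604
v -0.967 3.472 -1.885
v 0.241 4.208 -1.112
v 0.099 2.692 -2.808
v -0.476 2.624 -2.408
v 0.132 2.336 -2.201
v -0.362 3.852 -1.035
v 0.247 3.563 -0.828
v -0.399 2.738 -1.276
v 0.093 3.337 -3.092
v 0.702 3.048 -2.885
v 0.208 4.564 -1.719
v 0.816 4.276 -1.512
v 0.739 4.162 -2.644
v 1.178 3.672 -1.477
v 1.108 2.914 -2.325
v 1.101 3.559 -2.608
v 1.145 4.027 -2.084
v 0.826 3.232 -1.054
v 0.756 2.474 -1.902
v 0.18 2.406 -1.501
v 0.224 2.875 -0.977
v 1.155 2.984 -1.625
v -0.416 4.426 -2.018
v -0.486 3.668 -2.866
v 0.116 4.025 -2.943
v 0.16 4.494 -2.419
v -0.768 3.986 -1.595
v -0.838 3.228 -2.443
v -0.805 2.873 -1.836
v -0.761 3.341 -1.312
v -0.815 3.916 -2.295
v 2.069 0.051 2.305
v 2.958 0.106 2.533
v 2.581 -0.317 4.104
v 1.691 -0.371 3.875
v 2.849 0.441 2.597
v 2.471 0.019 4.168
v 2.621 0.718 2.617
v 2.243 0.295 4.187
v 2.309 0.893 2.588
v 1.931 0.47 4.159
v 1.96 0.94 2.517
v 1.582 0.517 4.088
v 1.628 0.851 2.414
v 1.25 0.429 3.985
v 1.363 0.641 2.293
v 0.985 0.219 3.864
v 1.205 0.341 2.175
v 0.828 -0.081 3.746
v 1.179 -0.003 2.076
v 0.802 -0.426 3.647
v 1.289 -0.339 2.012
v 0.911 -0.761 3.583
v 1.517 -0.615 1.993
v 1.139 -1.038 3.563
v 1.829 -0.79 2.021
v 1.451 -1.213 3.592
v 2.178 -0.837 2.092
v 1.8 -1.26 3.663
v 2.51 -0.749 2.195
v 2.132 -1.171 3.766
v 2.775 -0.539 2.316
v 2.397 -0.961 3.887
v 2.932 -0.239 2.434
v 2.555 -0.661 4.005
v -2.072 0.317 2.755
v -1.536 0.351 3.188
v -2.312 0.217 4.159
v -2.848 0.183 3.725
v -1.708 0.783 3.11
v -2.484 0.649 4.081
v -2.05 0.998 2.866
v -2.827 0.864 3.836
v -2.403 0.894 2.57
v -3.179 0.759 3.54
v -2.6 0.52 2.36
v -3.377 0.386 3.331
v -2.551 0.051 2.335
v -3.327 -0.083 3.306
v -2.277 -0.293 2.506
v -3.053 -0.427 3.477
v -1.907 -0.352 2.794
v -2.683 -0.486 3.765
v -1.615 -0.097 3.063
v -2.391 -0.232 4.034
v 2.274 -1.916 -3.454
v 2.876 -2.669 -3.065
v 1.506 -1.524 -1.506
v 3.208 -2.119 -3.045
v 3.183 -1.492 -3.18
v 2.811 -1.026 -3.421
v 2.234 -0.9 -3.674
v 1.672 -1.162 -3.843
v 1.34 -1.712 -3.863
v 1.365 -2.339 -3.727
v 1.737 -2.805 -3.487
v 2.314 -2.931 -3.234
f 1 38 17
f 38 12 41
f 17 41 6
f 38 41 17
f 1 17 13
f 17 6 18
f 13 18 2
f 17 18 13
f 1 13 22
f 13 2 23
f 22 23 8
f 13 23 22
f 1 22 34
f 22 8 37
f 34 37 11
f 22 37 34
f 1 34 38
f 34 11 42
f 38 42 12
f 34 42 38
f 2 18 29
f 18 6 32
f 29 32 10
f 18 32 29
f 6 41 19
f 41 12 40
f 19 40 5
f 41 40 19
f 12 42 39
f 42 11 35
f 39 35 3
f 42 35 39
f 11 37 36
f 37 8 24
f 36 24 7
f 37 24 36
f 8 23 28
f 23 2 25
f 28 25 9
f 23 25 28
f 4 30 16
f 30 10 31
f 16 31 5
f 30 31 16
f 4 16 14
f 16 5 15
f 14 15 3
f 16 15 14
f 4 14 21
f 14 3 20
f 21 20 7
f 14 20 21
f 4 21 26
f 21 7 27
f 26 27 9
f 21 27 26
f 4 26 30
f 26 9 33
f 30 33 10
f 26 33 30
f 5 31 19
f 31 10 32
f 19 32 6
f 31 32 19
f 3 15 39
f 15 5 40
f 39 40 12
f 15 40 39
f 7 20 36
f 20 3 35
f 36 35 11
f 20 35 36
f 9 27 28
f 27 7 24
f 28 24 8
f 27 24 28
f 10 33 29
f 33 9 25
f 29 25 2
f 33 25 29
f 44 43 47
f 44 47 45
f 45 47 48
f 45 48 46
f 47 43 49
f 47 49 48
f 48 49 50
f 48 50 46
f 49 43 51
f 49 51 50
f 50 51 52
f 50 52 46
f 51 43 53
f 51 53 52
f 52 53 54
f 52 54 46
f 53 43 55
f 53 55 54
f 54 55 56
f 54 56 46
f 55 43 57
f 55 57 56
f 56 57 58
f 56 58 46
f 57 43 59
f 57 59 58
f 58 59 60
f 58 60 46
f 59 43 61
f 59 61 60
f 60 61 62
f 60 62 46
f 61 43 63
f 61 63 62
f 62 63 64
f 62 64 46
f 63 43 65
f 63 65 64
f 64 65 66
f 64 66 46
f 65 43 67
f 65 67 66
f 66 67 68
f 66 68 46
f 67 43 69
f 67 69 68
f 68 69 70
f 68 70 46
f 69 43 71
f 69 71 70
f 70 71 72
f 70 72 46
f 71 43 73
f 71 73 72
f 72 73 74
f 72 74 46
f 73 43 75
f 73 75 74
f 74 75 76
f 74 76 46
f 75 43 44
f 75 44 76
f 76 44 45
f 76 45 46
f 78 77 81
f 78 81 79
f 79 81 82
f 79 82 80
f 81 77 83
f 81 83 82
f 82 83 84
f 82 84 80
f 83 77 85
f 83 85 84
f 84 85 86
f 84 86 80
f 85 77 87
f 85 87 86
f 86 87 88
f 86 88 80
f 87 77 89
f 87 89 88
f 88 89 90
f 88 90 80
f 89 77 91
f 89 91 90
f 90 91 92
f 90 92 80
f 91 77 93
f 91 93 92
f 92 93 94
f 92 94 80
f 93 77 95
f 93 95 94
f 94 95 96
f 94 96 80
f 95 77 78
f 95 78 96
f 96 78 79
f 96 79 80
f 98 97 100
f 98 100 99
f 100 97 101
f 100 101 99
f 101 97 102
f 101 102 99
f 102 97 103
f 102 103 99
f 103 97 104
f 103 104 99
f 104 97 105
f 104 105 99
f 105 97 106
f 105 106 99
f 106 97 107
f 106 107 99
f 107 97 108
f 107 108 99
f 108 97 98
f 108 98 99

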